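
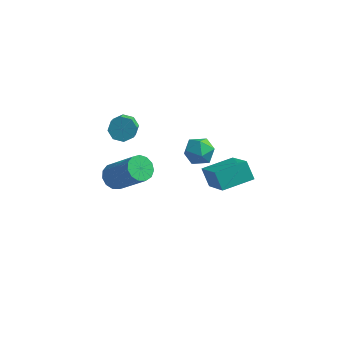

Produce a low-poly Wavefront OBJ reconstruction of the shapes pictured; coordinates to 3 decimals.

v -0.25 3.308 2.24
v 0.217 2.795 2.225
v -0.977 2.665 1.675
v -0.51 2.152 1.66
v -0.807 2.334 2.261
v -0.357 2.731 2.61
v -0.403 2.729 1.29
v 0.047 3.126 1.639
v 0.122 2.436 1.638
v -0.128 2.192 2.237
v -0.632 3.268 1.663
v -0.882 3.024 2.262
v -4.26 3.792 -2.094
v -3.799 4.086 -2.406
v -2.538 3.642 -0.958
v -3 3.348 -0.646
v -3.951 4.331 -2.198
v -2.69 3.887 -0.751
v -4.201 4.404 -1.958
v -2.94 3.96 -0.51
v -4.47 4.283 -1.76
v -3.21 3.84 -0.313
v -4.673 4.007 -1.669
v -3.412 3.563 -0.221
v -4.744 3.662 -1.712
v -3.484 3.218 -0.265
v -4.662 3.358 -1.877
v -3.402 2.914 -0.429
v -4.452 3.192 -2.11
v -3.192 2.748 -0.663
v -4.182 3.217 -2.338
v -2.921 2.773 -0.891
v -3.936 3.424 -2.489
v -2.675 2.98 -1.042
v -3.793 3.748 -2.514
v -2.533 3.304 -1.067
v -0.019 2.947 -0.511
v 0.878 1.662 0.841
v -0.45 3.331 0.14
v 0.447 2.046 1.492
v 1.013 3.834 -0.352
v 1.91 2.549 1
v 0.582 4.218 0.299
v 1.479 2.933 1.651
v -3.659 3.368 1.933
v -3.156 3.26 1.667
v -2.977 2.484 2.32
v -3.481 2.592 2.587
v -3.113 3.55 2
v -2.934 2.774 2.653
v -3.39 3.734 2.294
v -3.211 2.958 2.947
v -3.825 3.703 2.377
v -3.647 2.927 3.03
v -4.163 3.476 2.2
v -3.984 2.7 2.853
v -4.206 3.186 1.867
v -4.027 2.41 2.52
v -3.929 3.002 1.573
v -3.75 2.226 2.226
v -3.493 3.033 1.49
v -3.315 2.257 2.143
f 1 12 6
f 1 6 2
f 1 2 8
f 1 8 11
f 1 11 12
f 2 6 10
f 6 12 5
f 12 11 3
f 11 8 7
f 8 2 9
f 4 10 5
f 4 5 3
f 4 3 7
f 4 7 9
f 4 9 10
f 5 10 6
f 3 5 12
f 7 3 11
f 9 7 8
f 10 9 2
f 14 13 17
f 14 17 15
f 15 17 18
f 15 18 16
f 17 13 19
f 17 19 18
f 18 19 20
f 18 20 16
f 19 13 21
f 19 21 20
f 20 21 22
f 20 22 16
f 21 13 23
f 21 23 22
f 22 23 24
f 22 24 16
f 23 13 25
f 23 25 24
f 24 25 26
f 24 26 16
f 25 13 27
f 25 27 26
f 26 27 28
f 26 28 16
f 27 13 29
f 27 29 28
f 28 29 30
f 28 30 16
f 29 13 31
f 29 31 30
f 30 31 32
f 30 32 16
f 31 13 33
f 31 33 32
f 32 33 34
f 32 34 16
f 33 13 35
f 33 35 34
f 34 35 36
f 34 36 16
f 35 13 14
f 35 14 36
f 36 14 15
f 36 15 16
f 38 40 37
f 41 38 37
f 37 40 39
f 39 41 37
f 38 44 40
f 42 38 41
f 42 44 38
f 40 44 39
f 43 41 39
f 39 44 43
f 43 42 41
f 44 42 43
f 46 45 49
f 46 49 47
f 47 49 50
f 47 50 48
f 49 45 51
f 49 51 50
f 50 51 52
f 50 52 48
f 51 45 53
f 51 53 52
f 52 53 54
f 52 54 48
f 53 45 55
f 53 55 54
f 54 55 56
f 54 56 48
f 55 45 57
f 55 57 56
f 56 57 58
f 56 58 48
f 57 45 59
f 57 59 58
f 58 59 60
f 58 60 48
f 59 45 61
f 59 61 60
f 60 61 62
f 60 62 48
f 61 45 46
f 61 46 62
f 62 46 47
f 62 47 48



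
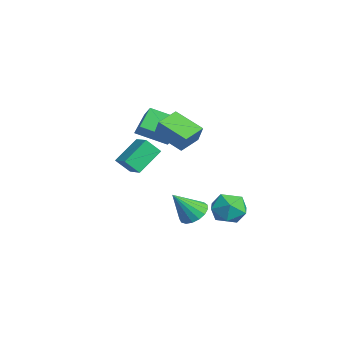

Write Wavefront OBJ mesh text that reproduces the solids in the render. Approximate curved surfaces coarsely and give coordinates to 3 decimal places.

v -0.414 0.355 -4.222
v 0.436 0.8 -3.976
v -0.226 -0.935 -2.538
v 0.106 1.051 -3.747
v -0.343 1.143 -3.626
v -0.808 1.054 -3.642
v -1.183 0.806 -3.791
v -1.382 0.454 -4.039
v -1.359 0.079 -4.328
v -1.119 -0.232 -4.593
v -0.718 -0.409 -4.773
v -0.247 -0.41 -4.827
v 0.185 -0.236 -4.742
v 0.481 0.073 -4.538
v 0.571 0.447 -4.262
v 2.073 2.525 -1.992
v 2.86 1.623 -2.162
v 1.08 1.957 -3.578
v 1.867 1.055 -3.748
v 1.111 1.028 -2.805
v 1.725 1.379 -1.824
v 2.215 2.201 -3.916
v 2.829 2.552 -2.935
v 2.948 1.423 -3.351
v 2.266 0.698 -2.664
v 1.674 2.882 -3.076
v 0.992 2.157 -2.389
v -1.953 -2.747 1.81
v -2.78 -1.981 2.859
v -1.349 -0.952 0.974
v -2.176 -0.185 2.023
v -0.544 -2.715 2.897
v -1.371 -1.948 3.946
v 0.06 -0.919 2.061
v -0.767 -0.153 3.11
v 1.218 -2.287 3.052
v 1.883 -2.182 4.188
v 0.395 -1.141 3.429
v 1.06 -1.036 4.564
v 2.52 -1.064 2.176
v 3.185 -0.959 3.311
v 1.697 0.082 2.552
v 2.362 0.187 3.688
v 1.505 -3.71 0.401
v 1.426 -4.52 1.296
v 0.736 -2.348 1.566
v 0.657 -3.158 2.461
v 2.623 -3.402 0.779
v 2.544 -4.212 1.674
v 1.854 -2.04 1.944
v 1.775 -2.85 2.839
f 2 1 4
f 2 4 3
f 4 1 5
f 4 5 3
f 5 1 6
f 5 6 3
f 6 1 7
f 6 7 3
f 7 1 8
f 7 8 3
f 8 1 9
f 8 9 3
f 9 1 10
f 9 10 3
f 10 1 11
f 10 11 3
f 11 1 12
f 11 12 3
f 12 1 13
f 12 13 3
f 13 1 14
f 13 14 3
f 14 1 15
f 14 15 3
f 15 1 2
f 15 2 3
f 16 27 21
f 16 21 17
f 16 17 23
f 16 23 26
f 16 26 27
f 17 21 25
f 21 27 20
f 27 26 18
f 26 23 22
f 23 17 24
f 19 25 20
f 19 20 18
f 19 18 22
f 19 22 24
f 19 24 25
f 20 25 21
f 18 20 27
f 22 18 26
f 24 22 23
f 25 24 17
f 29 31 28
f 32 29 28
f 28 31 30
f 30 32 28
f 29 35 31
f 33 29 32
f 33 35 29
f 31 35 30
f 34 32 30
f 30 35 34
f 34 33 32
f 35 33 34
f 37 39 36
f 40 37 36
f 36 39 38
f 38 40 36
f 37 43 39
f 41 37 40
f 41 43 37
f 39 43 38
f 42 40 38
f 38 43 42
f 42 41 40
f 43 41 42
f 45 47 44
f 48 45 44
f 44 47 46
f 46 48 44
f 45 51 47
f 49 45 48
f 49 51 45
f 47 51 46
f 50 48 46
f 46 51 50
f 50 49 48
f 51 49 50



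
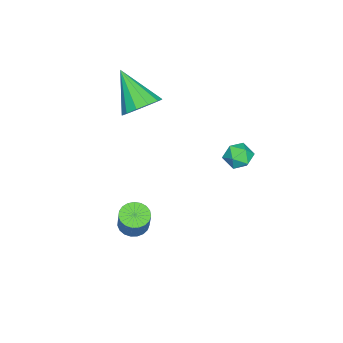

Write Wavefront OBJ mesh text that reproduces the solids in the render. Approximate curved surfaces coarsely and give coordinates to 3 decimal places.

v -0.817 -2.368 1.313
v -0.099 -2.3 1.782
v -1.563 -3.552 2.627
v -0.395 -1.946 1.932
v -0.824 -1.727 1.886
v -1.252 -1.711 1.658
v -1.541 -1.904 1.32
v -1.6 -2.244 0.98
v -1.41 -2.623 0.746
v -1.033 -2.922 0.691
v -0.586 -3.044 0.834
v -0.213 -2.952 1.129
v -0.031 -2.675 1.483
v 1.079 2.447 1.819
v 1.544 2.107 1.561
v 0.456 2.173 1.059
v 0.921 1.833 0.801
v 0.659 1.648 1.344
v 1.044 1.818 1.814
v 0.956 2.462 0.806
v 1.341 2.632 1.276
v 1.468 2.117 0.935
v 1.284 1.613 1.268
v 0.716 2.667 1.352
v 0.532 2.163 1.685
v 1.783 -1.714 -3.389
v 2.217 -1.382 -3.659
v 2.672 -1.133 -2.621
v 2.237 -1.466 -2.351
v 2.035 -1.209 -3.62
v 2.49 -0.961 -2.582
v 1.81 -1.124 -3.542
v 2.264 -0.876 -2.504
v 1.579 -1.141 -3.437
v 2.034 -0.893 -2.399
v 1.384 -1.257 -3.324
v 1.838 -1.009 -2.286
v 1.258 -1.452 -3.222
v 1.712 -1.204 -2.184
v 1.222 -1.692 -3.149
v 1.677 -1.444 -2.111
v 1.284 -1.936 -3.117
v 1.738 -1.688 -2.079
v 1.432 -2.142 -3.133
v 1.886 -1.894 -2.095
v 1.64 -2.274 -3.193
v 2.094 -2.025 -2.155
v 1.873 -2.309 -3.286
v 2.327 -2.06 -2.248
v 2.091 -2.241 -3.398
v 2.545 -1.992 -2.36
v 2.255 -2.082 -3.508
v 2.709 -1.833 -2.47
v 2.338 -1.859 -3.597
v 2.792 -1.611 -2.559
v 2.324 -1.612 -3.651
v 2.779 -1.363 -2.612
f 2 1 4
f 2 4 3
f 4 1 5
f 4 5 3
f 5 1 6
f 5 6 3
f 6 1 7
f 6 7 3
f 7 1 8
f 7 8 3
f 8 1 9
f 8 9 3
f 9 1 10
f 9 10 3
f 10 1 11
f 10 11 3
f 11 1 12
f 11 12 3
f 12 1 13
f 12 13 3
f 13 1 2
f 13 2 3
f 14 25 19
f 14 19 15
f 14 15 21
f 14 21 24
f 14 24 25
f 15 19 23
f 19 25 18
f 25 24 16
f 24 21 20
f 21 15 22
f 17 23 18
f 17 18 16
f 17 16 20
f 17 20 22
f 17 22 23
f 18 23 19
f 16 18 25
f 20 16 24
f 22 20 21
f 23 22 15
f 27 26 30
f 27 30 28
f 28 30 31
f 28 31 29
f 30 26 32
f 30 32 31
f 31 32 33
f 31 33 29
f 32 26 34
f 32 34 33
f 33 34 35
f 33 35 29
f 34 26 36
f 34 36 35
f 35 36 37
f 35 37 29
f 36 26 38
f 36 38 37
f 37 38 39
f 37 39 29
f 38 26 40
f 38 40 39
f 39 40 41
f 39 41 29
f 40 26 42
f 40 42 41
f 41 42 43
f 41 43 29
f 42 26 44
f 42 44 43
f 43 44 45
f 43 45 29
f 44 26 46
f 44 46 45
f 45 46 47
f 45 47 29
f 46 26 48
f 46 48 47
f 47 48 49
f 47 49 29
f 48 26 50
f 48 50 49
f 49 50 51
f 49 51 29
f 50 26 52
f 50 52 51
f 51 52 53
f 51 53 29
f 52 26 54
f 52 54 53
f 53 54 55
f 53 55 29
f 54 26 56
f 54 56 55
f 55 56 57
f 55 57 29
f 56 26 27
f 56 27 57
f 57 27 28
f 57 28 29



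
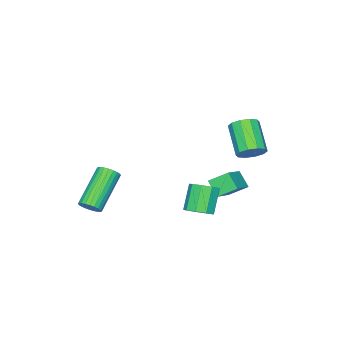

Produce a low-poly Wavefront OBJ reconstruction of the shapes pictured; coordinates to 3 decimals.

v 1.971 0.749 -2.41
v 2.484 0.973 -2.006
v 1.702 0.674 -0.847
v 1.189 0.451 -1.25
v 2.193 1.33 -2.11
v 1.411 1.031 -0.951
v 1.799 1.415 -2.354
v 1.016 1.116 -1.195
v 1.485 1.189 -2.625
v 0.702 0.89 -1.465
v 1.398 0.757 -2.794
v 0.616 0.458 -1.635
v 1.58 0.322 -2.784
v 0.798 0.023 -1.625
v 1.945 0.086 -2.598
v 1.162 -0.213 -1.439
v 2.322 0.161 -2.325
v 1.54 -0.138 -1.165
v 2.535 0.511 -2.091
v 1.753 0.213 -0.931
v -0.78 -0.254 -2.052
v -1.281 0.474 -1.485
v -0.607 0.397 -2.736
v -1.108 1.125 -2.169
v 0.528 0.115 -1.371
v 0.027 0.843 -0.804
v 0.701 0.766 -2.055
v 0.2 1.494 -1.488
v -0.711 1.555 0.379
v -0.086 1.359 0.652
v -0.903 0.288 1.754
v -1.529 0.485 1.481
v -0.231 1.705 0.881
v -1.049 0.634 1.982
v -0.56 1.993 0.917
v -1.377 0.923 2.019
v -0.946 2.114 0.748
v -1.764 1.044 1.85
v -1.243 2.022 0.439
v -2.06 0.951 1.54
v -1.337 1.752 0.106
v -2.154 0.681 1.208
v -1.191 1.406 -0.122
v -2.009 0.335 0.979
v -0.863 1.117 -0.159
v -1.68 0.047 0.943
v -0.476 0.996 0.01
v -1.294 -0.074 1.112
v -0.18 1.089 0.32
v -0.997 0.018 1.421
v 4.827 -3.03 -2.221
v 5.189 -3.195 -1.827
v 3.534 -3.516 -0.445
v 3.173 -3.35 -0.839
v 5.179 -2.981 -1.788
v 3.525 -3.301 -0.406
v 5.116 -2.773 -1.816
v 3.462 -3.094 -0.433
v 5.009 -2.605 -1.905
v 3.354 -2.926 -0.522
v 4.874 -2.501 -2.042
v 3.22 -2.822 -0.66
v 4.733 -2.478 -2.207
v 3.078 -2.799 -0.824
v 4.605 -2.539 -2.373
v 2.95 -2.859 -0.991
v 4.511 -2.674 -2.517
v 2.857 -2.995 -1.134
v 4.466 -2.864 -2.615
v 2.811 -3.185 -1.233
v 4.475 -3.079 -2.654
v 2.821 -3.399 -1.272
v 4.538 -3.286 -2.627
v 2.884 -3.607 -1.244
v 4.646 -3.454 -2.538
v 2.991 -3.775 -1.155
v 4.78 -3.558 -2.4
v 3.126 -3.879 -1.018
v 4.922 -3.581 -2.236
v 3.267 -3.902 -0.853
v 5.05 -3.521 -2.069
v 3.395 -3.841 -0.687
v 5.143 -3.385 -1.926
v 3.489 -3.706 -0.543
f 2 1 5
f 2 5 3
f 3 5 6
f 3 6 4
f 5 1 7
f 5 7 6
f 6 7 8
f 6 8 4
f 7 1 9
f 7 9 8
f 8 9 10
f 8 10 4
f 9 1 11
f 9 11 10
f 10 11 12
f 10 12 4
f 11 1 13
f 11 13 12
f 12 13 14
f 12 14 4
f 13 1 15
f 13 15 14
f 14 15 16
f 14 16 4
f 15 1 17
f 15 17 16
f 16 17 18
f 16 18 4
f 17 1 19
f 17 19 18
f 18 19 20
f 18 20 4
f 19 1 2
f 19 2 20
f 20 2 3
f 20 3 4
f 22 24 21
f 25 22 21
f 21 24 23
f 23 25 21
f 22 28 24
f 26 22 25
f 26 28 22
f 24 28 23
f 27 25 23
f 23 28 27
f 27 26 25
f 28 26 27
f 30 29 33
f 30 33 31
f 31 33 34
f 31 34 32
f 33 29 35
f 33 35 34
f 34 35 36
f 34 36 32
f 35 29 37
f 35 37 36
f 36 37 38
f 36 38 32
f 37 29 39
f 37 39 38
f 38 39 40
f 38 40 32
f 39 29 41
f 39 41 40
f 40 41 42
f 40 42 32
f 41 29 43
f 41 43 42
f 42 43 44
f 42 44 32
f 43 29 45
f 43 45 44
f 44 45 46
f 44 46 32
f 45 29 47
f 45 47 46
f 46 47 48
f 46 48 32
f 47 29 49
f 47 49 48
f 48 49 50
f 48 50 32
f 49 29 30
f 49 30 50
f 50 30 31
f 50 31 32
f 52 51 55
f 52 55 53
f 53 55 56
f 53 56 54
f 55 51 57
f 55 57 56
f 56 57 58
f 56 58 54
f 57 51 59
f 57 59 58
f 58 59 60
f 58 60 54
f 59 51 61
f 59 61 60
f 60 61 62
f 60 62 54
f 61 51 63
f 61 63 62
f 62 63 64
f 62 64 54
f 63 51 65
f 63 65 64
f 64 65 66
f 64 66 54
f 65 51 67
f 65 67 66
f 66 67 68
f 66 68 54
f 67 51 69
f 67 69 68
f 68 69 70
f 68 70 54
f 69 51 71
f 69 71 70
f 70 71 72
f 70 72 54
f 71 51 73
f 71 73 72
f 72 73 74
f 72 74 54
f 73 51 75
f 73 75 74
f 74 75 76
f 74 76 54
f 75 51 77
f 75 77 76
f 76 77 78
f 76 78 54
f 77 51 79
f 77 79 78
f 78 79 80
f 78 80 54
f 79 51 81
f 79 81 80
f 80 81 82
f 80 82 54
f 81 51 83
f 81 83 82
f 82 83 84
f 82 84 54
f 83 51 52
f 83 52 84
f 84 52 53
f 84 53 54



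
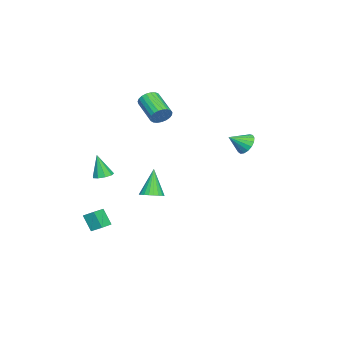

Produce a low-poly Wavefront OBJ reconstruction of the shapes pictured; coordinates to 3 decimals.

v 0.723 -1.262 -2.541
v 1.363 -1.526 -2.252
v -0.103 -1.358 -0.799
v 1.4 -1.238 -2.219
v 1.334 -0.953 -2.234
v 1.175 -0.716 -2.297
v 0.947 -0.561 -2.396
v 0.685 -0.513 -2.517
v 0.429 -0.579 -2.642
v 0.218 -0.749 -2.752
v 0.083 -0.997 -2.83
v 0.046 -1.286 -2.863
v 0.112 -1.57 -2.848
v 0.271 -1.808 -2.785
v 0.498 -1.963 -2.686
v 0.76 -2.011 -2.564
v 1.017 -1.945 -2.439
v 1.228 -1.774 -2.33
v 1.201 4.363 2.434
v 1.572 4.902 2.821
v 1.759 3.497 3.106
v 1.266 4.853 3.012
v 0.945 4.691 3.07
v 0.683 4.455 2.983
v 0.54 4.197 2.77
v 0.547 3.978 2.48
v 0.705 3.846 2.18
v 0.976 3.833 1.938
v 1.299 3.942 1.809
v 1.599 4.147 1.824
v 1.808 4.401 1.979
v 1.878 4.647 2.238
v 1.792 4.828 2.542
v -1.697 -1.347 2.839
v -1.287 -1.402 3.416
v -2.532 -2.507 4.198
v -2.943 -2.453 3.621
v -1.454 -1.167 3.481
v -2.699 -2.273 4.263
v -1.663 -0.964 3.435
v -2.908 -2.069 4.218
v -1.878 -0.827 3.287
v -3.123 -1.932 4.069
v -2.061 -0.78 3.06
v -3.307 -1.885 3.843
v -2.182 -0.831 2.796
v -3.428 -1.936 3.578
v -2.219 -0.971 2.539
v -3.465 -2.076 3.321
v -2.166 -1.177 2.334
v -3.412 -2.282 3.116
v -2.031 -1.412 2.216
v -3.277 -2.517 2.998
v -1.839 -1.635 2.206
v -3.085 -2.741 2.988
v -1.622 -1.809 2.305
v -2.868 -2.915 3.087
v -1.419 -1.904 2.497
v -2.664 -3.009 3.279
v -1.263 -1.902 2.747
v -2.509 -3.007 3.53
v -1.182 -1.804 3.014
v -2.428 -2.909 3.796
v -1.191 -1.627 3.25
v -2.436 -2.732 4.033
v 2.008 -4.439 -3.742
v 2.14 -3.745 -3.307
v 2.34 -3.861 -4.764
v 2.472 -3.167 -4.328
v 2.948 -4.713 -3.592
v 3.08 -4.019 -3.156
v 3.28 -4.135 -4.613
v 3.412 -3.441 -4.178
v 3.565 -3.276 0.097
v 4.173 -3.388 0.136
v 3.395 -3.684 1.583
v 4.093 -2.984 0.238
v 3.766 -2.716 0.274
v 3.344 -2.711 0.228
v 3.026 -2.969 0.12
v 2.959 -3.371 0.002
v 3.176 -3.728 -0.072
v 3.574 -3.873 -0.066
v 3.968 -3.739 0.016
f 2 1 4
f 2 4 3
f 4 1 5
f 4 5 3
f 5 1 6
f 5 6 3
f 6 1 7
f 6 7 3
f 7 1 8
f 7 8 3
f 8 1 9
f 8 9 3
f 9 1 10
f 9 10 3
f 10 1 11
f 10 11 3
f 11 1 12
f 11 12 3
f 12 1 13
f 12 13 3
f 13 1 14
f 13 14 3
f 14 1 15
f 14 15 3
f 15 1 16
f 15 16 3
f 16 1 17
f 16 17 3
f 17 1 18
f 17 18 3
f 18 1 2
f 18 2 3
f 20 19 22
f 20 22 21
f 22 19 23
f 22 23 21
f 23 19 24
f 23 24 21
f 24 19 25
f 24 25 21
f 25 19 26
f 25 26 21
f 26 19 27
f 26 27 21
f 27 19 28
f 27 28 21
f 28 19 29
f 28 29 21
f 29 19 30
f 29 30 21
f 30 19 31
f 30 31 21
f 31 19 32
f 31 32 21
f 32 19 33
f 32 33 21
f 33 19 20
f 33 20 21
f 35 34 38
f 35 38 36
f 36 38 39
f 36 39 37
f 38 34 40
f 38 40 39
f 39 40 41
f 39 41 37
f 40 34 42
f 40 42 41
f 41 42 43
f 41 43 37
f 42 34 44
f 42 44 43
f 43 44 45
f 43 45 37
f 44 34 46
f 44 46 45
f 45 46 47
f 45 47 37
f 46 34 48
f 46 48 47
f 47 48 49
f 47 49 37
f 48 34 50
f 48 50 49
f 49 50 51
f 49 51 37
f 50 34 52
f 50 52 51
f 51 52 53
f 51 53 37
f 52 34 54
f 52 54 53
f 53 54 55
f 53 55 37
f 54 34 56
f 54 56 55
f 55 56 57
f 55 57 37
f 56 34 58
f 56 58 57
f 57 58 59
f 57 59 37
f 58 34 60
f 58 60 59
f 59 60 61
f 59 61 37
f 60 34 62
f 60 62 61
f 61 62 63
f 61 63 37
f 62 34 64
f 62 64 63
f 63 64 65
f 63 65 37
f 64 34 35
f 64 35 65
f 65 35 36
f 65 36 37
f 67 69 66
f 70 67 66
f 66 69 68
f 68 70 66
f 67 73 69
f 71 67 70
f 71 73 67
f 69 73 68
f 72 70 68
f 68 73 72
f 72 71 70
f 73 71 72
f 75 74 77
f 75 77 76
f 77 74 78
f 77 78 76
f 78 74 79
f 78 79 76
f 79 74 80
f 79 80 76
f 80 74 81
f 80 81 76
f 81 74 82
f 81 82 76
f 82 74 83
f 82 83 76
f 83 74 84
f 83 84 76
f 84 74 75
f 84 75 76



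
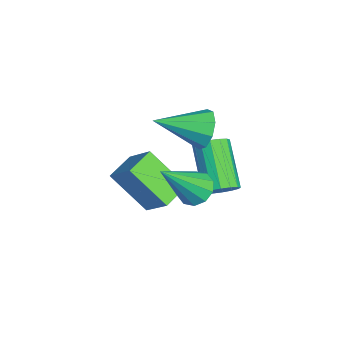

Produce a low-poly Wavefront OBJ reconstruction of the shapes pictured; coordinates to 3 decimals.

v 2.367 1.55 -2.369
v 2.668 1.171 -2.773
v 3.053 0.45 -0.831
v 2.91 1.459 -2.675
v 2.946 1.782 -2.46
v 2.76 2.016 -2.21
v 2.425 2.072 -2.021
v 2.067 1.928 -1.964
v 1.824 1.64 -2.062
v 1.789 1.317 -2.277
v 1.975 1.083 -2.527
v 2.31 1.027 -2.716
v 1.442 2.454 -3.396
v 1.815 2.377 -2.958
v 0.451 2.209 -1.826
v 0.078 2.286 -2.264
v 1.768 2.673 -2.97
v 0.405 2.506 -1.838
v 1.635 2.911 -3.096
v 0.271 2.743 -1.964
v 1.45 3.026 -3.302
v 0.086 2.858 -2.17
v 1.262 2.988 -3.533
v -0.101 2.82 -2.401
v 1.123 2.807 -3.728
v -0.241 2.639 -2.596
v 1.069 2.531 -3.834
v -0.295 2.363 -2.702
v 1.115 2.234 -3.822
v -0.248 2.067 -2.69
v 1.249 1.997 -3.696
v -0.115 1.829 -2.564
v 1.434 1.882 -3.49
v 0.07 1.714 -2.358
v 1.621 1.92 -3.259
v 0.258 1.752 -2.127
v 1.761 2.101 -3.064
v 0.397 1.933 -1.932
v 1.308 1.943 -0.552
v 1.657 2.203 0.034
v 1.412 0.397 0.072
v 1.164 2.202 0.115
v 0.739 2.08 -0.117
v 0.58 1.894 -0.552
v 0.761 1.73 -0.987
v 1.199 1.666 -1.219
v 1.687 1.731 -1.139
v 1.998 1.895 -0.784
v 1.986 2.082 -0.321
v -0.108 0.93 -4.692
v -0.736 -0.13 -3.463
v 0.614 1.49 -3.839
v -0.014 0.431 -2.611
v 0.654 0.249 -4.889
v 0.026 -0.81 -3.661
v 1.376 0.81 -4.037
v 0.748 -0.25 -2.808
f 2 1 4
f 2 4 3
f 4 1 5
f 4 5 3
f 5 1 6
f 5 6 3
f 6 1 7
f 6 7 3
f 7 1 8
f 7 8 3
f 8 1 9
f 8 9 3
f 9 1 10
f 9 10 3
f 10 1 11
f 10 11 3
f 11 1 12
f 11 12 3
f 12 1 2
f 12 2 3
f 14 13 17
f 14 17 15
f 15 17 18
f 15 18 16
f 17 13 19
f 17 19 18
f 18 19 20
f 18 20 16
f 19 13 21
f 19 21 20
f 20 21 22
f 20 22 16
f 21 13 23
f 21 23 22
f 22 23 24
f 22 24 16
f 23 13 25
f 23 25 24
f 24 25 26
f 24 26 16
f 25 13 27
f 25 27 26
f 26 27 28
f 26 28 16
f 27 13 29
f 27 29 28
f 28 29 30
f 28 30 16
f 29 13 31
f 29 31 30
f 30 31 32
f 30 32 16
f 31 13 33
f 31 33 32
f 32 33 34
f 32 34 16
f 33 13 35
f 33 35 34
f 34 35 36
f 34 36 16
f 35 13 37
f 35 37 36
f 36 37 38
f 36 38 16
f 37 13 14
f 37 14 38
f 38 14 15
f 38 15 16
f 40 39 42
f 40 42 41
f 42 39 43
f 42 43 41
f 43 39 44
f 43 44 41
f 44 39 45
f 44 45 41
f 45 39 46
f 45 46 41
f 46 39 47
f 46 47 41
f 47 39 48
f 47 48 41
f 48 39 49
f 48 49 41
f 49 39 40
f 49 40 41
f 51 53 50
f 54 51 50
f 50 53 52
f 52 54 50
f 51 57 53
f 55 51 54
f 55 57 51
f 53 57 52
f 56 54 52
f 52 57 56
f 56 55 54
f 57 55 56



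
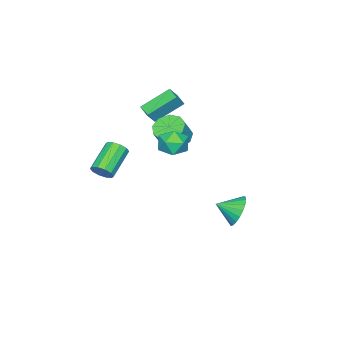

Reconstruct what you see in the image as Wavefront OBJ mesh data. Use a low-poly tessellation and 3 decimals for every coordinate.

v -3.023 -1.874 0.883
v -2.209 -1.773 0.346
v -1.423 -1.765 1.541
v -2.237 -1.866 2.077
v -2.455 -1.17 0.505
v -1.669 -1.162 1.699
v -2.967 -0.896 0.84
v -2.181 -0.889 2.034
v -3.505 -1.08 1.195
v -2.719 -1.072 2.389
v -3.818 -1.635 1.404
v -3.032 -1.627 2.599
v -3.758 -2.302 1.369
v -2.972 -2.294 2.564
v -3.355 -2.768 1.107
v -2.569 -2.761 2.301
v -2.796 -2.816 0.74
v -2.01 -2.809 1.934
v -2.343 -2.423 0.439
v -1.557 -2.416 1.634
v 3.658 -2.053 1.413
v 3.915 -1.649 1.924
v 2.24 -1.864 2.938
v 1.982 -2.267 2.427
v 3.711 -1.393 1.641
v 2.036 -1.607 2.655
v 3.487 -1.389 1.271
v 1.811 -1.603 2.285
v 3.328 -1.638 0.956
v 1.652 -1.853 1.969
v 3.295 -2.046 0.815
v 1.619 -2.26 1.828
v 3.4 -2.456 0.902
v 1.725 -2.671 1.916
v 3.604 -2.713 1.185
v 1.929 -2.927 2.199
v 3.829 -2.717 1.555
v 2.153 -2.931 2.569
v 3.988 -2.467 1.871
v 2.312 -2.682 2.884
v 4.021 -2.06 2.012
v 2.345 -2.274 3.025
v -1.232 3.467 -2.263
v -0.544 3.476 -3.082
v -0.568 2.453 -1.717
v -0.35 3.757 -2.796
v -0.309 3.987 -2.418
v -0.428 4.128 -2.013
v -0.686 4.154 -1.651
v -1.038 4.062 -1.395
v -1.423 3.867 -1.289
v -1.776 3.602 -1.352
v -2.034 3.315 -1.572
v -2.154 3.054 -1.912
v -2.114 2.864 -2.312
v -1.922 2.779 -2.704
v -1.61 2.812 -3.02
v -1.233 2.959 -3.205
v -0.856 3.194 -3.227
v 0.556 1.097 3.251
v 1.03 0.761 2.452
v -0.35 -0.221 3.268
v 0.124 -0.557 2.469
v 0.596 -0.5 3.335
v 1.156 0.315 3.325
v -0.476 0.225 2.395
v 0.084 1.04 2.385
v 0.393 0.222 1.923
v 1.055 -0.226 2.504
v -0.375 0.766 3.216
v 0.287 0.318 3.797
v -5.186 -3.316 2.74
v -4.58 -3.436 3.526
v -4.744 -2.529 2.518
v -4.137 -2.649 3.304
v -3.843 -4.411 1.536
v -3.236 -4.531 2.322
v -3.4 -3.624 1.314
v -2.794 -3.744 2.1
f 2 1 5
f 2 5 3
f 3 5 6
f 3 6 4
f 5 1 7
f 5 7 6
f 6 7 8
f 6 8 4
f 7 1 9
f 7 9 8
f 8 9 10
f 8 10 4
f 9 1 11
f 9 11 10
f 10 11 12
f 10 12 4
f 11 1 13
f 11 13 12
f 12 13 14
f 12 14 4
f 13 1 15
f 13 15 14
f 14 15 16
f 14 16 4
f 15 1 17
f 15 17 16
f 16 17 18
f 16 18 4
f 17 1 19
f 17 19 18
f 18 19 20
f 18 20 4
f 19 1 2
f 19 2 20
f 20 2 3
f 20 3 4
f 22 21 25
f 22 25 23
f 23 25 26
f 23 26 24
f 25 21 27
f 25 27 26
f 26 27 28
f 26 28 24
f 27 21 29
f 27 29 28
f 28 29 30
f 28 30 24
f 29 21 31
f 29 31 30
f 30 31 32
f 30 32 24
f 31 21 33
f 31 33 32
f 32 33 34
f 32 34 24
f 33 21 35
f 33 35 34
f 34 35 36
f 34 36 24
f 35 21 37
f 35 37 36
f 36 37 38
f 36 38 24
f 37 21 39
f 37 39 38
f 38 39 40
f 38 40 24
f 39 21 41
f 39 41 40
f 40 41 42
f 40 42 24
f 41 21 22
f 41 22 42
f 42 22 23
f 42 23 24
f 44 43 46
f 44 46 45
f 46 43 47
f 46 47 45
f 47 43 48
f 47 48 45
f 48 43 49
f 48 49 45
f 49 43 50
f 49 50 45
f 50 43 51
f 50 51 45
f 51 43 52
f 51 52 45
f 52 43 53
f 52 53 45
f 53 43 54
f 53 54 45
f 54 43 55
f 54 55 45
f 55 43 56
f 55 56 45
f 56 43 57
f 56 57 45
f 57 43 58
f 57 58 45
f 58 43 59
f 58 59 45
f 59 43 44
f 59 44 45
f 60 71 65
f 60 65 61
f 60 61 67
f 60 67 70
f 60 70 71
f 61 65 69
f 65 71 64
f 71 70 62
f 70 67 66
f 67 61 68
f 63 69 64
f 63 64 62
f 63 62 66
f 63 66 68
f 63 68 69
f 64 69 65
f 62 64 71
f 66 62 70
f 68 66 67
f 69 68 61
f 73 75 72
f 76 73 72
f 72 75 74
f 74 76 72
f 73 79 75
f 77 73 76
f 77 79 73
f 75 79 74
f 78 76 74
f 74 79 78
f 78 77 76
f 79 77 78



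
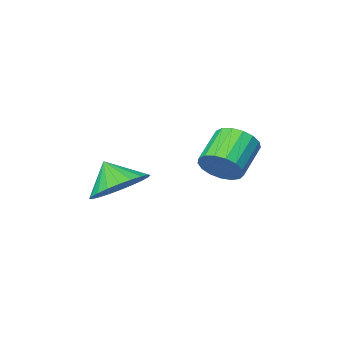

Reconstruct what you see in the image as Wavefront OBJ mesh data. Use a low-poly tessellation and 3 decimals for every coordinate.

v -0.796 -2.428 -0.194
v 0.239 -2.355 -0.36
v -0.604 -3.132 0.694
v 0.177 -2.044 -0.1
v -0.032 -1.792 0.145
v -0.358 -1.636 0.339
v -0.751 -1.601 0.451
v -1.15 -1.692 0.465
v -1.495 -1.894 0.379
v -1.734 -2.178 0.205
v -1.83 -2.5 -0.029
v -1.769 -2.811 -0.289
v -1.559 -3.064 -0.534
v -1.233 -3.22 -0.728
v -0.841 -3.255 -0.84
v -0.442 -3.164 -0.854
v -0.096 -2.961 -0.768
v 0.143 -2.677 -0.594
v -3.38 -0.71 0.723
v -2.886 -0.83 1.301
v -3.906 -1.49 2.036
v -4.4 -1.37 1.457
v -3.039 -0.504 1.382
v -4.059 -1.164 2.116
v -3.269 -0.226 1.311
v -4.29 -0.886 2.046
v -3.526 -0.058 1.106
v -4.546 -0.718 1.84
v -3.748 -0.04 0.813
v -4.769 -0.7 1.547
v -3.887 -0.175 0.499
v -4.907 -0.835 1.234
v -3.909 -0.433 0.237
v -4.929 -1.093 0.971
v -3.81 -0.754 0.086
v -4.83 -1.414 0.82
v -3.612 -1.066 0.08
v -4.633 -1.725 0.815
v -3.361 -1.295 0.223
v -4.382 -1.955 0.957
v -3.115 -1.391 0.479
v -4.135 -2.051 1.214
v -2.929 -1.331 0.792
v -3.95 -1.99 1.526
v -2.846 -1.128 1.088
v -3.867 -1.788 1.823
f 2 1 4
f 2 4 3
f 4 1 5
f 4 5 3
f 5 1 6
f 5 6 3
f 6 1 7
f 6 7 3
f 7 1 8
f 7 8 3
f 8 1 9
f 8 9 3
f 9 1 10
f 9 10 3
f 10 1 11
f 10 11 3
f 11 1 12
f 11 12 3
f 12 1 13
f 12 13 3
f 13 1 14
f 13 14 3
f 14 1 15
f 14 15 3
f 15 1 16
f 15 16 3
f 16 1 17
f 16 17 3
f 17 1 18
f 17 18 3
f 18 1 2
f 18 2 3
f 20 19 23
f 20 23 21
f 21 23 24
f 21 24 22
f 23 19 25
f 23 25 24
f 24 25 26
f 24 26 22
f 25 19 27
f 25 27 26
f 26 27 28
f 26 28 22
f 27 19 29
f 27 29 28
f 28 29 30
f 28 30 22
f 29 19 31
f 29 31 30
f 30 31 32
f 30 32 22
f 31 19 33
f 31 33 32
f 32 33 34
f 32 34 22
f 33 19 35
f 33 35 34
f 34 35 36
f 34 36 22
f 35 19 37
f 35 37 36
f 36 37 38
f 36 38 22
f 37 19 39
f 37 39 38
f 38 39 40
f 38 40 22
f 39 19 41
f 39 41 40
f 40 41 42
f 40 42 22
f 41 19 43
f 41 43 42
f 42 43 44
f 42 44 22
f 43 19 45
f 43 45 44
f 44 45 46
f 44 46 22
f 45 19 20
f 45 20 46
f 46 20 21
f 46 21 22



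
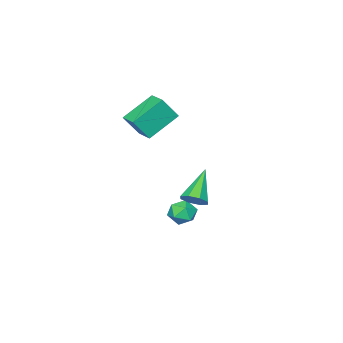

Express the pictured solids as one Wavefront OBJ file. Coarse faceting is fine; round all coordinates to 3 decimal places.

v 1.749 -0.418 2.731
v 2.307 -0.773 3.708
v 2.036 0.473 2.89
v 2.595 0.118 3.867
v 3.105 -0.698 1.853
v 3.664 -1.053 2.83
v 3.393 0.193 2.012
v 3.951 -0.162 2.989
v 3.475 2.757 -0.458
v 3.87 2.825 -0.012
v 2.325 2.243 0.638
v 3.626 3.206 -0.089
v 3.293 3.324 -0.383
v 3.067 3.11 -0.721
v 3.08 2.689 -0.905
v 3.324 2.308 -0.827
v 3.657 2.19 -0.533
v 3.883 2.404 -0.195
v 1.889 1.001 -2.285
v 2.18 1.436 -2.708
v 2.84 0.864 -1.772
v 3.131 1.299 -2.195
v 2.681 1.517 -1.744
v 2.093 1.602 -2.061
v 2.927 0.698 -2.419
v 2.339 0.783 -2.736
v 2.821 1.249 -2.79
v 2.669 1.755 -2.373
v 2.351 0.545 -2.107
v 2.199 1.051 -1.69
f 2 4 1
f 5 2 1
f 1 4 3
f 3 5 1
f 2 8 4
f 6 2 5
f 6 8 2
f 4 8 3
f 7 5 3
f 3 8 7
f 7 6 5
f 8 6 7
f 10 9 12
f 10 12 11
f 12 9 13
f 12 13 11
f 13 9 14
f 13 14 11
f 14 9 15
f 14 15 11
f 15 9 16
f 15 16 11
f 16 9 17
f 16 17 11
f 17 9 18
f 17 18 11
f 18 9 10
f 18 10 11
f 19 30 24
f 19 24 20
f 19 20 26
f 19 26 29
f 19 29 30
f 20 24 28
f 24 30 23
f 30 29 21
f 29 26 25
f 26 20 27
f 22 28 23
f 22 23 21
f 22 21 25
f 22 25 27
f 22 27 28
f 23 28 24
f 21 23 30
f 25 21 29
f 27 25 26
f 28 27 20



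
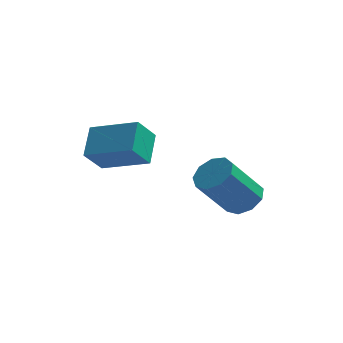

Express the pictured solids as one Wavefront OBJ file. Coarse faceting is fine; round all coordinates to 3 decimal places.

v 0.124 -0.145 2.595
v 0.085 0.957 3.338
v -1.603 0.212 1.974
v -1.643 1.314 2.717
v 0.583 0.486 1.683
v 0.543 1.588 2.426
v -1.145 0.843 1.062
v -1.184 1.945 1.805
v 3.332 3.082 -1.198
v 4.021 2.709 -0.958
v 3.057 1.945 0.619
v 2.368 2.318 0.378
v 3.99 3.22 -0.729
v 3.026 2.456 0.848
v 3.651 3.667 -0.72
v 2.687 2.903 0.857
v 3.162 3.84 -0.935
v 2.198 3.076 0.642
v 2.753 3.658 -1.273
v 1.789 2.894 0.304
v 2.615 3.207 -1.576
v 1.651 2.443 0.001
v 2.812 2.697 -1.703
v 1.848 1.933 -0.126
v 3.253 2.368 -1.593
v 2.289 1.604 -0.016
v 3.73 2.372 -1.299
v 2.766 1.608 0.278
f 2 4 1
f 5 2 1
f 1 4 3
f 3 5 1
f 2 8 4
f 6 2 5
f 6 8 2
f 4 8 3
f 7 5 3
f 3 8 7
f 7 6 5
f 8 6 7
f 10 9 13
f 10 13 11
f 11 13 14
f 11 14 12
f 13 9 15
f 13 15 14
f 14 15 16
f 14 16 12
f 15 9 17
f 15 17 16
f 16 17 18
f 16 18 12
f 17 9 19
f 17 19 18
f 18 19 20
f 18 20 12
f 19 9 21
f 19 21 20
f 20 21 22
f 20 22 12
f 21 9 23
f 21 23 22
f 22 23 24
f 22 24 12
f 23 9 25
f 23 25 24
f 24 25 26
f 24 26 12
f 25 9 27
f 25 27 26
f 26 27 28
f 26 28 12
f 27 9 10
f 27 10 28
f 28 10 11
f 28 11 12



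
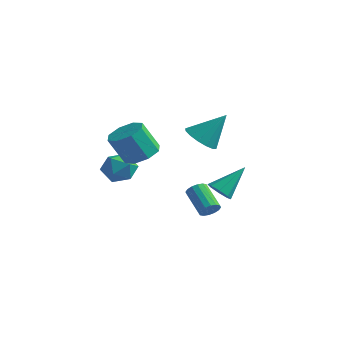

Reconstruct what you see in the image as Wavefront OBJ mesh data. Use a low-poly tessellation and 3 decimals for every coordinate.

v 0.792 0.969 2.897
v 1.235 1.628 2.258
v 1.708 1.891 4.483
v 0.777 1.854 2.391
v 0.323 1.844 2.66
v -0.005 1.598 2.993
v -0.121 1.185 3.3
v 0.009 0.713 3.499
v 0.348 0.31 3.537
v 0.806 0.084 3.404
v 1.26 0.095 3.135
v 1.589 0.34 2.802
v 1.704 0.754 2.495
v 1.575 1.225 2.296
v -0.312 -2.331 2.621
v 0.611 -2.176 3.028
v 0.014 -2.773 4.607
v -0.908 -2.929 4.199
v 0.147 -1.551 3.09
v -0.45 -2.148 4.668
v -0.585 -1.383 2.877
v -1.181 -1.98 4.455
v -1.157 -1.77 2.513
v -1.753 -2.367 4.092
v -1.234 -2.487 2.213
v -1.831 -3.084 3.792
v -0.77 -3.112 2.152
v -1.367 -3.709 3.73
v -0.039 -3.28 2.365
v -0.635 -3.877 3.943
v 0.533 -2.893 2.728
v -0.063 -3.49 4.307
v -1.884 -1.771 1.498
v -1.425 -2.138 0.664
v -1.615 -3.202 2.276
v -1.156 -3.569 1.442
v -0.712 -2.828 1.984
v -0.878 -1.943 1.503
v -2.162 -3.397 1.437
v -2.328 -2.512 0.956
v -1.597 -3.143 0.627
v -0.701 -2.791 0.964
v -2.339 -2.549 1.976
v -1.443 -2.197 2.313
v 0.739 1.851 -2.53
v 1.136 2.176 -2.181
v -0.183 2.755 -1.222
v -0.579 2.429 -1.57
v 1.051 2.375 -2.418
v -0.268 2.954 -1.459
v 0.882 2.434 -2.685
v -0.436 3.012 -1.726
v 0.675 2.336 -2.91
v -0.643 2.915 -1.951
v 0.486 2.108 -3.033
v -0.832 2.687 -2.074
v 0.364 1.812 -3.022
v -0.954 2.391 -2.062
v 0.343 1.525 -2.878
v -0.976 2.104 -1.919
v 0.428 1.326 -2.641
v -0.891 1.905 -1.682
v 0.596 1.268 -2.374
v -0.722 1.846 -1.415
v 0.803 1.365 -2.149
v -0.515 1.944 -1.19
v 0.992 1.593 -2.026
v -0.326 2.172 -1.067
v 1.114 1.889 -2.038
v -0.204 2.468 -1.078
v 0.365 3.136 -1.754
v 0.777 2.602 -1.362
v 0.935 4.624 -0.326
v 1.101 2.878 -1.78
v 0.994 3.306 -2.182
v 0.519 3.633 -2.334
v -0.047 3.67 -2.146
v -0.371 3.393 -1.728
v -0.264 2.966 -1.325
v 0.211 2.638 -1.173
f 2 1 4
f 2 4 3
f 4 1 5
f 4 5 3
f 5 1 6
f 5 6 3
f 6 1 7
f 6 7 3
f 7 1 8
f 7 8 3
f 8 1 9
f 8 9 3
f 9 1 10
f 9 10 3
f 10 1 11
f 10 11 3
f 11 1 12
f 11 12 3
f 12 1 13
f 12 13 3
f 13 1 14
f 13 14 3
f 14 1 2
f 14 2 3
f 16 15 19
f 16 19 17
f 17 19 20
f 17 20 18
f 19 15 21
f 19 21 20
f 20 21 22
f 20 22 18
f 21 15 23
f 21 23 22
f 22 23 24
f 22 24 18
f 23 15 25
f 23 25 24
f 24 25 26
f 24 26 18
f 25 15 27
f 25 27 26
f 26 27 28
f 26 28 18
f 27 15 29
f 27 29 28
f 28 29 30
f 28 30 18
f 29 15 31
f 29 31 30
f 30 31 32
f 30 32 18
f 31 15 16
f 31 16 32
f 32 16 17
f 32 17 18
f 33 44 38
f 33 38 34
f 33 34 40
f 33 40 43
f 33 43 44
f 34 38 42
f 38 44 37
f 44 43 35
f 43 40 39
f 40 34 41
f 36 42 37
f 36 37 35
f 36 35 39
f 36 39 41
f 36 41 42
f 37 42 38
f 35 37 44
f 39 35 43
f 41 39 40
f 42 41 34
f 46 45 49
f 46 49 47
f 47 49 50
f 47 50 48
f 49 45 51
f 49 51 50
f 50 51 52
f 50 52 48
f 51 45 53
f 51 53 52
f 52 53 54
f 52 54 48
f 53 45 55
f 53 55 54
f 54 55 56
f 54 56 48
f 55 45 57
f 55 57 56
f 56 57 58
f 56 58 48
f 57 45 59
f 57 59 58
f 58 59 60
f 58 60 48
f 59 45 61
f 59 61 60
f 60 61 62
f 60 62 48
f 61 45 63
f 61 63 62
f 62 63 64
f 62 64 48
f 63 45 65
f 63 65 64
f 64 65 66
f 64 66 48
f 65 45 67
f 65 67 66
f 66 67 68
f 66 68 48
f 67 45 69
f 67 69 68
f 68 69 70
f 68 70 48
f 69 45 46
f 69 46 70
f 70 46 47
f 70 47 48
f 72 71 74
f 72 74 73
f 74 71 75
f 74 75 73
f 75 71 76
f 75 76 73
f 76 71 77
f 76 77 73
f 77 71 78
f 77 78 73
f 78 71 79
f 78 79 73
f 79 71 80
f 79 80 73
f 80 71 72
f 80 72 73



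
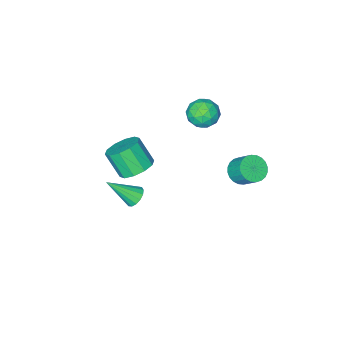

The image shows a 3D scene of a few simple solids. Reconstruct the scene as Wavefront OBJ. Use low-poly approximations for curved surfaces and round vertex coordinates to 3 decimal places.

v 2.409 0.565 3.022
v 2.7 1.052 3.083
v 3.431 -0.185 4.138
v 2.486 1.064 3.286
v 2.252 0.943 3.419
v 2.06 0.721 3.445
v 1.962 0.457 3.358
v 1.983 0.222 3.181
v 2.118 0.079 2.961
v 2.331 0.067 2.757
v 2.565 0.188 2.625
v 2.757 0.41 2.598
v 2.856 0.674 2.685
v 2.835 0.909 2.863
v -2.543 1.905 2.904
v -2.056 2.31 2.562
v -2.13 3.101 3.394
v -2.617 2.695 3.736
v -2.295 2.405 2.45
v -2.369 3.196 3.282
v -2.572 2.425 2.407
v -2.646 3.215 3.239
v -2.845 2.365 2.44
v -2.919 3.156 3.272
v -3.071 2.235 2.543
v -3.145 3.026 3.375
v -3.218 2.055 2.702
v -3.291 2.845 3.533
v -3.261 1.852 2.891
v -3.335 2.642 3.723
v -3.195 1.657 3.082
v -3.269 2.447 3.914
v -3.03 1.499 3.246
v -3.104 2.29 4.078
v -2.791 1.404 3.358
v -2.865 2.195 4.19
v -2.514 1.385 3.401
v -2.588 2.175 4.233
v -2.241 1.444 3.368
v -2.315 2.235 4.2
v -2.015 1.574 3.265
v -2.089 2.365 4.097
v -1.869 1.755 3.107
v -1.942 2.545 3.938
v -1.825 1.958 2.917
v -1.899 2.748 3.749
v -1.891 2.153 2.726
v -1.965 2.943 3.558
v 0.553 -1.877 1.839
v 1 -2.471 1.332
v 1.214 -3.318 2.514
v 0.767 -2.723 3.021
v 1.367 -2.103 1.529
v 1.581 -2.95 2.712
v 1.424 -1.648 1.845
v 1.637 -2.495 3.027
v 1.147 -1.281 2.158
v 1.361 -2.128 3.34
v 0.644 -1.141 2.349
v 0.858 -1.988 3.532
v 0.106 -1.282 2.346
v 0.32 -2.129 3.528
v -0.261 -1.65 2.148
v -0.047 -2.497 3.331
v -0.317 -2.105 1.833
v -0.104 -2.952 3.015
v -0.041 -2.472 1.52
v 0.173 -3.319 2.702
v 0.462 -2.612 1.328
v 0.676 -3.459 2.511
v -4.187 -1.864 3.556
v -3.656 -1.71 2.894
v -3.104 -2.29 4.326
v -2.573 -2.136 3.664
v -2.951 -1.479 4.075
v -3.62 -1.216 3.6
v -3.14 -2.784 3.62
v -3.809 -2.521 3.145
v -3.009 -2.279 2.934
v -2.892 -1.472 3.215
v -3.868 -2.528 4.005
v -3.751 -1.721 4.286
v -4.017 -1.75 3.158
v -2.743 -2.25 4.062
v -2.965 -1.864 4.304
v -2.653 -1.773 3.915
v -3.995 -1.459 3.572
v -3.683 -1.369 3.183
v -3.269 -1.233 3.877
v -3.077 -2.631 4.037
v -2.765 -2.541 3.648
v -4.107 -2.227 3.305
v -3.795 -2.136 2.916
v -3.491 -2.767 3.343
v -3.324 -1.994 2.792
v -2.688 -2.244 3.244
v -3.021 -2.625 3.219
v -3.414 -2.47 2.939
v -3.255 -1.52 2.957
v -2.619 -1.77 3.41
v -2.841 -1.383 3.651
v -3.234 -1.229 3.372
v -2.875 -1.854 2.981
v -4.141 -2.23 3.81
v -3.505 -2.48 4.263
v -3.526 -2.771 3.848
v -3.919 -2.617 3.569
v -4.072 -1.756 3.976
v -3.436 -2.006 4.428
v -3.346 -1.53 4.281
v -3.739 -1.375 4.001
v -3.885 -2.146 4.239
f 2 1 4
f 2 4 3
f 4 1 5
f 4 5 3
f 5 1 6
f 5 6 3
f 6 1 7
f 6 7 3
f 7 1 8
f 7 8 3
f 8 1 9
f 8 9 3
f 9 1 10
f 9 10 3
f 10 1 11
f 10 11 3
f 11 1 12
f 11 12 3
f 12 1 13
f 12 13 3
f 13 1 14
f 13 14 3
f 14 1 2
f 14 2 3
f 16 15 19
f 16 19 17
f 17 19 20
f 17 20 18
f 19 15 21
f 19 21 20
f 20 21 22
f 20 22 18
f 21 15 23
f 21 23 22
f 22 23 24
f 22 24 18
f 23 15 25
f 23 25 24
f 24 25 26
f 24 26 18
f 25 15 27
f 25 27 26
f 26 27 28
f 26 28 18
f 27 15 29
f 27 29 28
f 28 29 30
f 28 30 18
f 29 15 31
f 29 31 30
f 30 31 32
f 30 32 18
f 31 15 33
f 31 33 32
f 32 33 34
f 32 34 18
f 33 15 35
f 33 35 34
f 34 35 36
f 34 36 18
f 35 15 37
f 35 37 36
f 36 37 38
f 36 38 18
f 37 15 39
f 37 39 38
f 38 39 40
f 38 40 18
f 39 15 41
f 39 41 40
f 40 41 42
f 40 42 18
f 41 15 43
f 41 43 42
f 42 43 44
f 42 44 18
f 43 15 45
f 43 45 44
f 44 45 46
f 44 46 18
f 45 15 47
f 45 47 46
f 46 47 48
f 46 48 18
f 47 15 16
f 47 16 48
f 48 16 17
f 48 17 18
f 50 49 53
f 50 53 51
f 51 53 54
f 51 54 52
f 53 49 55
f 53 55 54
f 54 55 56
f 54 56 52
f 55 49 57
f 55 57 56
f 56 57 58
f 56 58 52
f 57 49 59
f 57 59 58
f 58 59 60
f 58 60 52
f 59 49 61
f 59 61 60
f 60 61 62
f 60 62 52
f 61 49 63
f 61 63 62
f 62 63 64
f 62 64 52
f 63 49 65
f 63 65 64
f 64 65 66
f 64 66 52
f 65 49 67
f 65 67 66
f 66 67 68
f 66 68 52
f 67 49 69
f 67 69 68
f 68 69 70
f 68 70 52
f 69 49 50
f 69 50 70
f 70 50 51
f 70 51 52
f 71 108 87
f 108 82 111
f 87 111 76
f 108 111 87
f 71 87 83
f 87 76 88
f 83 88 72
f 87 88 83
f 71 83 92
f 83 72 93
f 92 93 78
f 83 93 92
f 71 92 104
f 92 78 107
f 104 107 81
f 92 107 104
f 71 104 108
f 104 81 112
f 108 112 82
f 104 112 108
f 72 88 99
f 88 76 102
f 99 102 80
f 88 102 99
f 76 111 89
f 111 82 110
f 89 110 75
f 111 110 89
f 82 112 109
f 112 81 105
f 109 105 73
f 112 105 109
f 81 107 106
f 107 78 94
f 106 94 77
f 107 94 106
f 78 93 98
f 93 72 95
f 98 95 79
f 93 95 98
f 74 100 86
f 100 80 101
f 86 101 75
f 100 101 86
f 74 86 84
f 86 75 85
f 84 85 73
f 86 85 84
f 74 84 91
f 84 73 90
f 91 90 77
f 84 90 91
f 74 91 96
f 91 77 97
f 96 97 79
f 91 97 96
f 74 96 100
f 96 79 103
f 100 103 80
f 96 103 100
f 75 101 89
f 101 80 102
f 89 102 76
f 101 102 89
f 73 85 109
f 85 75 110
f 109 110 82
f 85 110 109
f 77 90 106
f 90 73 105
f 106 105 81
f 90 105 106
f 79 97 98
f 97 77 94
f 98 94 78
f 97 94 98
f 80 103 99
f 103 79 95
f 99 95 72
f 103 95 99



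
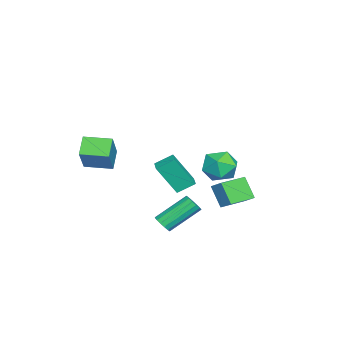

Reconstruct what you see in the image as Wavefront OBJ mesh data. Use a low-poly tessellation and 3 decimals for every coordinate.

v -1.679 3.228 -3.859
v -0.699 2.72 -3.419
v -2.761 2.16 -2.681
v -1.781 1.652 -2.241
v -2.01 2.796 -2.015
v -1.342 3.456 -2.743
v -2.118 1.424 -3.357
v -1.45 2.084 -4.085
v -0.971 1.605 -3.109
v -0.904 2.453 -2.279
v -2.556 2.427 -3.821
v -2.489 3.275 -2.991
v 4.244 0.607 -4.647
v 4.687 1.006 -4.779
v 3.738 2.492 -3.464
v 3.296 2.093 -3.333
v 4.464 1.056 -4.997
v 3.515 2.543 -3.682
v 4.182 0.986 -5.121
v 3.233 2.472 -3.806
v 3.917 0.814 -5.118
v 2.968 2.301 -3.803
v 3.74 0.587 -4.989
v 2.791 2.074 -3.674
v 3.698 0.365 -4.769
v 2.749 1.852 -3.454
v 3.802 0.208 -4.516
v 2.853 1.694 -3.201
v 4.025 0.157 -4.298
v 3.076 1.644 -2.983
v 4.307 0.228 -4.174
v 3.358 1.714 -2.859
v 4.572 0.399 -4.177
v 3.623 1.886 -2.862
v 4.749 0.626 -4.306
v 3.8 2.113 -2.991
v 4.791 0.848 -4.526
v 3.842 2.335 -3.211
v 2.444 2.824 -2.453
v 2.862 3.449 -1.907
v 1.085 3.837 -2.573
v 1.503 4.463 -2.026
v 3.037 3.477 -3.654
v 3.455 4.103 -3.107
v 1.678 4.491 -3.773
v 2.096 5.116 -3.227
v 1.163 0.595 -3.474
v 1.399 -0.501 -1.639
v 0.792 1.535 -2.865
v 1.027 0.439 -1.03
v 1.993 0.881 -3.41
v 2.228 -0.215 -1.575
v 1.621 1.821 -2.801
v 1.857 0.725 -0.966
v 3.411 -3.854 -1.249
v 2.444 -3.902 -0.411
v 3.289 -2.279 -1.3
v 2.323 -2.327 -0.462
v 4.817 -3.693 0.382
v 3.851 -3.741 1.22
v 4.696 -2.118 0.331
v 3.729 -2.166 1.169
f 1 12 6
f 1 6 2
f 1 2 8
f 1 8 11
f 1 11 12
f 2 6 10
f 6 12 5
f 12 11 3
f 11 8 7
f 8 2 9
f 4 10 5
f 4 5 3
f 4 3 7
f 4 7 9
f 4 9 10
f 5 10 6
f 3 5 12
f 7 3 11
f 9 7 8
f 10 9 2
f 14 13 17
f 14 17 15
f 15 17 18
f 15 18 16
f 17 13 19
f 17 19 18
f 18 19 20
f 18 20 16
f 19 13 21
f 19 21 20
f 20 21 22
f 20 22 16
f 21 13 23
f 21 23 22
f 22 23 24
f 22 24 16
f 23 13 25
f 23 25 24
f 24 25 26
f 24 26 16
f 25 13 27
f 25 27 26
f 26 27 28
f 26 28 16
f 27 13 29
f 27 29 28
f 28 29 30
f 28 30 16
f 29 13 31
f 29 31 30
f 30 31 32
f 30 32 16
f 31 13 33
f 31 33 32
f 32 33 34
f 32 34 16
f 33 13 35
f 33 35 34
f 34 35 36
f 34 36 16
f 35 13 37
f 35 37 36
f 36 37 38
f 36 38 16
f 37 13 14
f 37 14 38
f 38 14 15
f 38 15 16
f 40 42 39
f 43 40 39
f 39 42 41
f 41 43 39
f 40 46 42
f 44 40 43
f 44 46 40
f 42 46 41
f 45 43 41
f 41 46 45
f 45 44 43
f 46 44 45
f 48 50 47
f 51 48 47
f 47 50 49
f 49 51 47
f 48 54 50
f 52 48 51
f 52 54 48
f 50 54 49
f 53 51 49
f 49 54 53
f 53 52 51
f 54 52 53
f 56 58 55
f 59 56 55
f 55 58 57
f 57 59 55
f 56 62 58
f 60 56 59
f 60 62 56
f 58 62 57
f 61 59 57
f 57 62 61
f 61 60 59
f 62 60 61



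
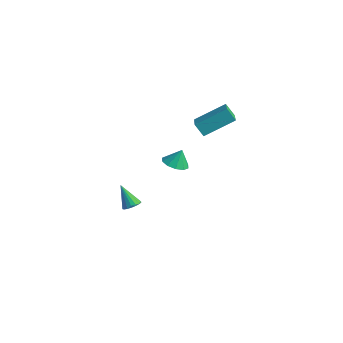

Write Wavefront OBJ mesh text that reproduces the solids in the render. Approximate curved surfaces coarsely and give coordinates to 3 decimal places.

v 0.161 2.004 2.418
v -0.432 1.844 3.195
v 1.091 3.683 3.472
v 0.499 3.523 4.249
v 1.261 0.997 3.051
v 0.669 0.837 3.828
v 2.192 2.676 4.105
v 1.599 2.516 4.882
v 2.733 -2.632 3.366
v 3.434 -2.281 3.125
v 2.887 -2.248 4.374
v 3.06 -1.947 3.055
v 2.56 -1.875 3.103
v 2.127 -2.092 3.252
v 1.925 -2.515 3.444
v 2.032 -2.983 3.607
v 2.407 -3.317 3.677
v 2.906 -3.39 3.628
v 3.339 -3.173 3.48
v 3.541 -2.75 3.287
v -2.964 -0.914 -4.668
v -2.535 -1.291 -4.4
v -3.896 -0.986 -3.272
v -2.444 -1.013 -4.325
v -2.472 -0.713 -4.329
v -2.613 -0.459 -4.41
v -2.834 -0.309 -4.55
v -3.084 -0.298 -4.717
v -3.307 -0.428 -4.873
v -3.452 -0.669 -4.982
v -3.484 -0.967 -5.018
v -3.397 -1.252 -4.975
v -3.211 -1.46 -4.861
v -2.968 -1.543 -4.703
v -2.724 -1.482 -4.537
f 2 4 1
f 5 2 1
f 1 4 3
f 3 5 1
f 2 8 4
f 6 2 5
f 6 8 2
f 4 8 3
f 7 5 3
f 3 8 7
f 7 6 5
f 8 6 7
f 10 9 12
f 10 12 11
f 12 9 13
f 12 13 11
f 13 9 14
f 13 14 11
f 14 9 15
f 14 15 11
f 15 9 16
f 15 16 11
f 16 9 17
f 16 17 11
f 17 9 18
f 17 18 11
f 18 9 19
f 18 19 11
f 19 9 20
f 19 20 11
f 20 9 10
f 20 10 11
f 22 21 24
f 22 24 23
f 24 21 25
f 24 25 23
f 25 21 26
f 25 26 23
f 26 21 27
f 26 27 23
f 27 21 28
f 27 28 23
f 28 21 29
f 28 29 23
f 29 21 30
f 29 30 23
f 30 21 31
f 30 31 23
f 31 21 32
f 31 32 23
f 32 21 33
f 32 33 23
f 33 21 34
f 33 34 23
f 34 21 35
f 34 35 23
f 35 21 22
f 35 22 23



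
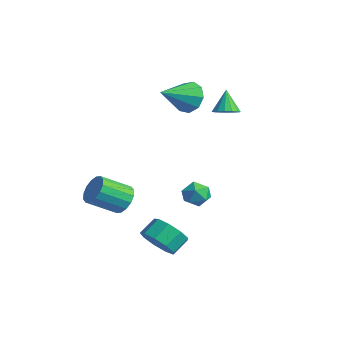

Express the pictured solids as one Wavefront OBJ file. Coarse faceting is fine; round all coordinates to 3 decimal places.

v -1.647 2.474 2.242
v -1.015 2.773 2.453
v -2.233 2.826 3.498
v -1.205 3.054 2.286
v -1.514 3.179 2.106
v -1.858 3.115 1.964
v -2.145 2.879 1.896
v -2.299 2.535 1.92
v -2.278 2.174 2.031
v -2.088 1.894 2.199
v -1.78 1.769 2.378
v -1.436 1.833 2.521
v -1.148 2.068 2.589
v -0.994 2.413 2.564
v -2.269 -3.07 -2.912
v -1.711 -3.547 -3.432
v -2.092 -5.067 -2.448
v -2.651 -4.59 -1.928
v -1.445 -3.389 -3.084
v -1.827 -4.908 -2.1
v -1.4 -3.145 -2.689
v -1.782 -4.664 -1.705
v -1.588 -2.881 -2.355
v -1.97 -4.4 -1.371
v -1.959 -2.667 -2.169
v -2.341 -4.187 -1.185
v -2.412 -2.562 -2.183
v -2.794 -4.082 -1.199
v -2.828 -2.593 -2.392
v -3.209 -4.113 -1.408
v -3.093 -2.752 -2.74
v -3.475 -4.271 -1.756
v -3.138 -2.996 -3.135
v -3.52 -4.515 -2.151
v -2.95 -3.26 -3.469
v -3.332 -4.779 -2.485
v -2.579 -3.473 -3.655
v -2.961 -4.993 -2.671
v -2.126 -3.578 -3.641
v -2.508 -5.098 -2.657
v -3.549 1.416 2.763
v -3.072 1.883 3.561
v -3.231 -0.436 3.657
v -3.769 1.827 3.693
v -4.363 1.578 3.39
v -4.576 1.254 2.793
v -4.308 1.005 2.183
v -3.685 0.948 1.844
v -2.999 1.11 1.935
v -2.569 1.415 2.413
v -2.598 1.72 3.055
v -2.204 1.488 -3.067
v -1.405 1.334 -2.783
v -2.155 0.326 -3.837
v -1.356 0.172 -3.553
v -2.025 0.106 -3.014
v -2.056 0.824 -2.538
v -1.504 0.836 -4.082
v -1.535 1.554 -3.606
v -0.972 0.931 -3.41
v -1.295 0.479 -2.75
v -2.265 1.181 -3.87
v -2.588 0.729 -3.21
v 2.114 -3.64 -3.707
v 3.108 -3.699 -3.372
v 2.939 -2.818 -2.718
v 1.946 -2.76 -3.053
v 3.069 -3.277 -3.951
v 2.9 -2.396 -3.297
v 2.583 -3.024 -4.416
v 2.414 -2.143 -3.762
v 1.878 -3.06 -4.55
v 1.709 -2.179 -3.896
v 1.284 -3.368 -4.289
v 1.115 -2.487 -3.635
v 1.078 -3.803 -3.755
v 0.909 -2.922 -3.102
v 1.357 -4.162 -3.2
v 1.189 -3.281 -2.546
v 1.991 -4.277 -2.881
v 1.822 -3.396 -2.227
v 2.682 -4.094 -2.949
v 2.513 -3.213 -2.295
f 2 1 4
f 2 4 3
f 4 1 5
f 4 5 3
f 5 1 6
f 5 6 3
f 6 1 7
f 6 7 3
f 7 1 8
f 7 8 3
f 8 1 9
f 8 9 3
f 9 1 10
f 9 10 3
f 10 1 11
f 10 11 3
f 11 1 12
f 11 12 3
f 12 1 13
f 12 13 3
f 13 1 14
f 13 14 3
f 14 1 2
f 14 2 3
f 16 15 19
f 16 19 17
f 17 19 20
f 17 20 18
f 19 15 21
f 19 21 20
f 20 21 22
f 20 22 18
f 21 15 23
f 21 23 22
f 22 23 24
f 22 24 18
f 23 15 25
f 23 25 24
f 24 25 26
f 24 26 18
f 25 15 27
f 25 27 26
f 26 27 28
f 26 28 18
f 27 15 29
f 27 29 28
f 28 29 30
f 28 30 18
f 29 15 31
f 29 31 30
f 30 31 32
f 30 32 18
f 31 15 33
f 31 33 32
f 32 33 34
f 32 34 18
f 33 15 35
f 33 35 34
f 34 35 36
f 34 36 18
f 35 15 37
f 35 37 36
f 36 37 38
f 36 38 18
f 37 15 39
f 37 39 38
f 38 39 40
f 38 40 18
f 39 15 16
f 39 16 40
f 40 16 17
f 40 17 18
f 42 41 44
f 42 44 43
f 44 41 45
f 44 45 43
f 45 41 46
f 45 46 43
f 46 41 47
f 46 47 43
f 47 41 48
f 47 48 43
f 48 41 49
f 48 49 43
f 49 41 50
f 49 50 43
f 50 41 51
f 50 51 43
f 51 41 42
f 51 42 43
f 52 63 57
f 52 57 53
f 52 53 59
f 52 59 62
f 52 62 63
f 53 57 61
f 57 63 56
f 63 62 54
f 62 59 58
f 59 53 60
f 55 61 56
f 55 56 54
f 55 54 58
f 55 58 60
f 55 60 61
f 56 61 57
f 54 56 63
f 58 54 62
f 60 58 59
f 61 60 53
f 65 64 68
f 65 68 66
f 66 68 69
f 66 69 67
f 68 64 70
f 68 70 69
f 69 70 71
f 69 71 67
f 70 64 72
f 70 72 71
f 71 72 73
f 71 73 67
f 72 64 74
f 72 74 73
f 73 74 75
f 73 75 67
f 74 64 76
f 74 76 75
f 75 76 77
f 75 77 67
f 76 64 78
f 76 78 77
f 77 78 79
f 77 79 67
f 78 64 80
f 78 80 79
f 79 80 81
f 79 81 67
f 80 64 82
f 80 82 81
f 81 82 83
f 81 83 67
f 82 64 65
f 82 65 83
f 83 65 66
f 83 66 67



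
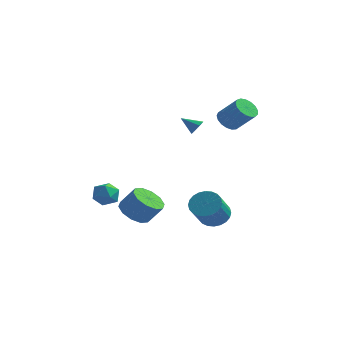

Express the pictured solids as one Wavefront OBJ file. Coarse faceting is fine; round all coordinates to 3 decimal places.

v -1.783 0.209 -4.265
v -1.179 0.857 -4.81
v -0.333 1.018 -3.681
v -0.937 0.371 -3.135
v -1.633 1.206 -4.519
v -0.787 1.368 -3.39
v -2.145 1.175 -4.132
v -1.299 1.337 -3.003
v -2.518 0.775 -3.795
v -1.672 0.937 -2.666
v -2.611 0.159 -3.637
v -1.765 0.32 -2.508
v -2.387 -0.438 -3.719
v -1.541 -0.277 -2.59
v -1.933 -0.788 -4.01
v -1.087 -0.626 -2.881
v -1.421 -0.757 -4.397
v -0.575 -0.595 -3.268
v -1.048 -0.357 -4.734
v -0.202 -0.195 -3.605
v -0.955 0.26 -4.892
v -0.109 0.421 -3.763
v 1.655 1.041 2.333
v 1.957 1.036 2.769
v 0.765 0.839 2.947
v 1.836 1.372 2.705
v 1.631 1.553 2.467
v 1.437 1.494 2.166
v 1.345 1.223 1.944
v 1.398 0.867 1.903
v 1.571 0.592 2.064
v 1.784 0.527 2.35
v 1.936 0.703 2.629
v 3.209 0.02 -3.403
v 3.805 -0.419 -3.95
v 3.947 -1.779 -2.703
v 3.351 -1.34 -2.157
v 4.027 -0.216 -3.753
v 4.168 -1.576 -2.507
v 4.124 0.023 -3.504
v 4.265 -1.337 -2.257
v 4.082 0.261 -3.239
v 4.223 -1.098 -1.992
v 3.907 0.463 -2.999
v 4.048 -0.897 -1.752
v 3.626 0.597 -2.821
v 3.767 -0.762 -1.574
v 3.281 0.644 -2.731
v 3.423 -0.716 -1.484
v 2.926 0.595 -2.744
v 3.067 -0.765 -1.497
v 2.613 0.459 -2.857
v 2.755 -0.901 -1.61
v 2.392 0.256 -3.053
v 2.533 -1.104 -1.807
v 2.295 0.017 -3.303
v 2.436 -1.343 -2.056
v 2.337 -0.222 -3.568
v 2.478 -1.581 -2.321
v 2.512 -0.423 -3.808
v 2.653 -1.783 -2.561
v 2.793 -0.558 -3.986
v 2.934 -1.917 -2.739
v 3.137 -0.604 -4.076
v 3.279 -1.964 -2.829
v 3.493 -0.555 -4.063
v 3.634 -1.915 -2.816
v -1.554 -2.042 -2.019
v -1.14 -2.687 -2.367
v -2.42 -2.913 -1.433
v -2.006 -3.558 -1.781
v -1.643 -3.104 -1.173
v -1.108 -2.566 -1.535
v -2.452 -3.034 -2.265
v -1.917 -2.496 -2.627
v -1.696 -3.3 -2.519
v -1.196 -3.343 -1.844
v -2.364 -2.257 -1.956
v -1.864 -2.3 -1.281
v 2.416 3.165 2.38
v 2.777 3.766 2.062
v 3.965 3.656 3.202
v 3.604 3.055 3.52
v 2.553 3.919 2.31
v 3.74 3.81 3.451
v 2.297 3.9 2.575
v 3.484 3.791 3.715
v 2.068 3.712 2.795
v 3.256 3.603 3.935
v 1.92 3.399 2.919
v 3.107 3.29 4.06
v 1.885 3.032 2.921
v 3.072 2.923 4.061
v 1.971 2.696 2.798
v 3.159 2.586 3.938
v 2.16 2.467 2.579
v 3.348 2.357 3.72
v 2.408 2.397 2.315
v 3.595 2.288 3.456
v 2.657 2.504 2.066
v 3.844 2.395 3.206
v 2.851 2.762 1.888
v 4.039 2.653 3.029
v 2.946 3.112 1.823
v 4.133 3.003 2.964
v 2.919 3.475 1.886
v 4.107 3.365 3.026
f 2 1 5
f 2 5 3
f 3 5 6
f 3 6 4
f 5 1 7
f 5 7 6
f 6 7 8
f 6 8 4
f 7 1 9
f 7 9 8
f 8 9 10
f 8 10 4
f 9 1 11
f 9 11 10
f 10 11 12
f 10 12 4
f 11 1 13
f 11 13 12
f 12 13 14
f 12 14 4
f 13 1 15
f 13 15 14
f 14 15 16
f 14 16 4
f 15 1 17
f 15 17 16
f 16 17 18
f 16 18 4
f 17 1 19
f 17 19 18
f 18 19 20
f 18 20 4
f 19 1 21
f 19 21 20
f 20 21 22
f 20 22 4
f 21 1 2
f 21 2 22
f 22 2 3
f 22 3 4
f 24 23 26
f 24 26 25
f 26 23 27
f 26 27 25
f 27 23 28
f 27 28 25
f 28 23 29
f 28 29 25
f 29 23 30
f 29 30 25
f 30 23 31
f 30 31 25
f 31 23 32
f 31 32 25
f 32 23 33
f 32 33 25
f 33 23 24
f 33 24 25
f 35 34 38
f 35 38 36
f 36 38 39
f 36 39 37
f 38 34 40
f 38 40 39
f 39 40 41
f 39 41 37
f 40 34 42
f 40 42 41
f 41 42 43
f 41 43 37
f 42 34 44
f 42 44 43
f 43 44 45
f 43 45 37
f 44 34 46
f 44 46 45
f 45 46 47
f 45 47 37
f 46 34 48
f 46 48 47
f 47 48 49
f 47 49 37
f 48 34 50
f 48 50 49
f 49 50 51
f 49 51 37
f 50 34 52
f 50 52 51
f 51 52 53
f 51 53 37
f 52 34 54
f 52 54 53
f 53 54 55
f 53 55 37
f 54 34 56
f 54 56 55
f 55 56 57
f 55 57 37
f 56 34 58
f 56 58 57
f 57 58 59
f 57 59 37
f 58 34 60
f 58 60 59
f 59 60 61
f 59 61 37
f 60 34 62
f 60 62 61
f 61 62 63
f 61 63 37
f 62 34 64
f 62 64 63
f 63 64 65
f 63 65 37
f 64 34 66
f 64 66 65
f 65 66 67
f 65 67 37
f 66 34 35
f 66 35 67
f 67 35 36
f 67 36 37
f 68 79 73
f 68 73 69
f 68 69 75
f 68 75 78
f 68 78 79
f 69 73 77
f 73 79 72
f 79 78 70
f 78 75 74
f 75 69 76
f 71 77 72
f 71 72 70
f 71 70 74
f 71 74 76
f 71 76 77
f 72 77 73
f 70 72 79
f 74 70 78
f 76 74 75
f 77 76 69
f 81 80 84
f 81 84 82
f 82 84 85
f 82 85 83
f 84 80 86
f 84 86 85
f 85 86 87
f 85 87 83
f 86 80 88
f 86 88 87
f 87 88 89
f 87 89 83
f 88 80 90
f 88 90 89
f 89 90 91
f 89 91 83
f 90 80 92
f 90 92 91
f 91 92 93
f 91 93 83
f 92 80 94
f 92 94 93
f 93 94 95
f 93 95 83
f 94 80 96
f 94 96 95
f 95 96 97
f 95 97 83
f 96 80 98
f 96 98 97
f 97 98 99
f 97 99 83
f 98 80 100
f 98 100 99
f 99 100 101
f 99 101 83
f 100 80 102
f 100 102 101
f 101 102 103
f 101 103 83
f 102 80 104
f 102 104 103
f 103 104 105
f 103 105 83
f 104 80 106
f 104 106 105
f 105 106 107
f 105 107 83
f 106 80 81
f 106 81 107
f 107 81 82
f 107 82 83



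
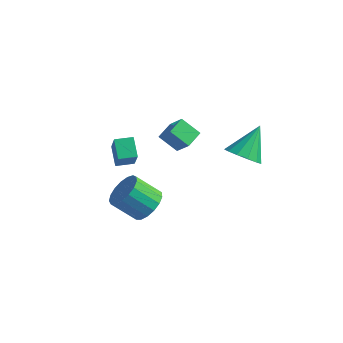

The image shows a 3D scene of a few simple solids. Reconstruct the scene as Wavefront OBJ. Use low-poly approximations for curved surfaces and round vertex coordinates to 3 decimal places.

v 2.004 0.944 2.805
v 2.903 1.083 2.611
v 2.096 2.236 4.155
v 2.634 1.417 2.31
v 2.165 1.601 2.166
v 1.645 1.576 2.225
v 1.239 1.351 2.468
v 1.076 0.997 2.818
v 1.207 0.626 3.164
v 1.592 0.356 3.396
v 2.108 0.273 3.441
v 2.59 0.403 3.283
v 2.887 0.705 2.974
v -1.969 -0.881 -1.406
v -1.451 -1.7 -1.353
v -2.474 -2.278 -0.282
v -2.991 -1.459 -0.334
v -1.263 -1.428 -1.027
v -2.285 -2.006 0.044
v -1.236 -1.031 -0.788
v -2.259 -1.609 0.284
v -1.377 -0.6 -0.69
v -2.4 -1.178 0.382
v -1.654 -0.233 -0.756
v -2.677 -0.811 0.315
v -2.003 -0.015 -0.971
v -3.026 -0.593 0.101
v -2.344 0.005 -1.286
v -3.366 -0.573 -0.214
v -2.599 -0.178 -1.628
v -3.621 -0.756 -0.556
v -2.709 -0.522 -1.919
v -3.732 -1.1 -0.847
v -2.65 -0.948 -2.093
v -3.673 -1.526 -1.021
v -2.435 -1.359 -2.109
v -3.458 -1.937 -1.037
v -2.113 -1.661 -1.964
v -3.136 -2.239 -0.893
v -1.758 -1.784 -1.692
v -2.781 -2.362 -0.62
v -1.529 -0.642 3.658
v -0.739 -0.865 4.547
v -1.539 0.306 3.905
v -0.749 0.083 4.793
v -0.651 -0.443 2.927
v 0.139 -0.666 3.815
v -0.661 0.505 3.173
v 0.129 0.282 4.062
v -4.142 -0.453 0.154
v -4.825 0.193 0.817
v -3.505 0.211 0.164
v -4.189 0.857 0.827
v -3.511 -1.077 1.413
v -4.195 -0.431 2.076
v -2.875 -0.413 1.423
v -3.558 0.233 2.086
f 2 1 4
f 2 4 3
f 4 1 5
f 4 5 3
f 5 1 6
f 5 6 3
f 6 1 7
f 6 7 3
f 7 1 8
f 7 8 3
f 8 1 9
f 8 9 3
f 9 1 10
f 9 10 3
f 10 1 11
f 10 11 3
f 11 1 12
f 11 12 3
f 12 1 13
f 12 13 3
f 13 1 2
f 13 2 3
f 15 14 18
f 15 18 16
f 16 18 19
f 16 19 17
f 18 14 20
f 18 20 19
f 19 20 21
f 19 21 17
f 20 14 22
f 20 22 21
f 21 22 23
f 21 23 17
f 22 14 24
f 22 24 23
f 23 24 25
f 23 25 17
f 24 14 26
f 24 26 25
f 25 26 27
f 25 27 17
f 26 14 28
f 26 28 27
f 27 28 29
f 27 29 17
f 28 14 30
f 28 30 29
f 29 30 31
f 29 31 17
f 30 14 32
f 30 32 31
f 31 32 33
f 31 33 17
f 32 14 34
f 32 34 33
f 33 34 35
f 33 35 17
f 34 14 36
f 34 36 35
f 35 36 37
f 35 37 17
f 36 14 38
f 36 38 37
f 37 38 39
f 37 39 17
f 38 14 40
f 38 40 39
f 39 40 41
f 39 41 17
f 40 14 15
f 40 15 41
f 41 15 16
f 41 16 17
f 43 45 42
f 46 43 42
f 42 45 44
f 44 46 42
f 43 49 45
f 47 43 46
f 47 49 43
f 45 49 44
f 48 46 44
f 44 49 48
f 48 47 46
f 49 47 48
f 51 53 50
f 54 51 50
f 50 53 52
f 52 54 50
f 51 57 53
f 55 51 54
f 55 57 51
f 53 57 52
f 56 54 52
f 52 57 56
f 56 55 54
f 57 55 56



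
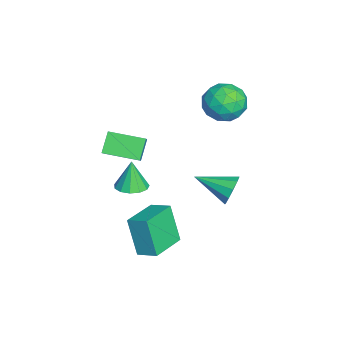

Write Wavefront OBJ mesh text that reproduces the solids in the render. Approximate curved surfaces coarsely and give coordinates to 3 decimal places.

v 2.183 2.92 -0.014
v 2.538 2.61 -0.733
v 1.817 1.14 0.574
v 2.92 2.653 -0.366
v 3.021 2.798 0.136
v 2.801 2.989 0.58
v 2.345 3.155 0.798
v 1.827 3.23 0.705
v 1.445 3.188 0.338
v 1.345 3.043 -0.163
v 1.564 2.851 -0.608
v 2.02 2.686 -0.825
v -3.27 2.539 2.9
v -2.503 3.288 2.389
v -1.817 1.372 3.371
v -1.05 2.121 2.86
v -1.608 2.434 3.861
v -2.506 3.156 3.569
v -1.814 1.504 2.191
v -2.712 2.226 1.899
v -1.602 2.649 1.95
v -1.475 3.223 2.982
v -2.845 1.437 2.778
v -2.718 2.011 3.81
v -3.014 3.016 2.603
v -1.306 1.644 3.157
v -1.634 1.828 3.745
v -1.183 2.268 3.445
v -3.016 2.938 3.297
v -2.565 3.379 2.996
v -2.039 2.877 3.862
v -1.755 1.281 2.764
v -1.304 1.722 2.463
v -3.137 2.392 2.315
v -2.686 2.832 2.015
v -2.281 1.783 1.898
v -2.034 3.08 2.045
v -1.18 2.394 2.322
v -1.629 2.032 1.928
v -2.157 2.456 1.757
v -1.959 3.418 2.651
v -1.105 2.732 2.928
v -1.433 2.916 3.517
v -1.961 3.34 3.345
v -1.43 3.042 2.394
v -3.215 1.928 2.832
v -2.361 1.242 3.109
v -2.359 1.32 2.415
v -2.887 1.744 2.243
v -3.14 2.266 3.438
v -2.286 1.58 3.715
v -2.163 2.204 4.003
v -2.691 2.628 3.832
v -2.89 1.618 3.366
v 2.434 -0.366 -3.559
v 1.823 -0.872 -1.615
v 2.902 0.574 -3.168
v 2.29 0.068 -1.223
v 4.13 -1.328 -3.277
v 3.518 -1.834 -1.332
v 4.597 -0.388 -2.885
v 3.986 -0.894 -0.941
v 0.107 -1.941 -1.741
v 0.813 -1.487 -1.605
v -0.187 -1.959 -0.159
v 0.459 -1.171 -1.667
v -0.007 -1.098 -1.753
v -0.436 -1.294 -1.835
v -0.694 -1.694 -1.887
v -0.697 -2.173 -1.893
v -0.444 -2.578 -1.851
v -0.017 -2.781 -1.774
v 0.449 -2.717 -1.687
v 0.807 -2.406 -1.617
v 0.943 -1.948 -1.586
v 1.776 -2.754 3.53
v 2.45 -2.743 4.11
v 1.971 -1.015 3.269
v 2.646 -1.003 3.85
v 2.554 -2.977 2.63
v 3.229 -2.965 3.211
v 2.75 -1.237 2.37
v 3.424 -1.226 2.95
f 2 1 4
f 2 4 3
f 4 1 5
f 4 5 3
f 5 1 6
f 5 6 3
f 6 1 7
f 6 7 3
f 7 1 8
f 7 8 3
f 8 1 9
f 8 9 3
f 9 1 10
f 9 10 3
f 10 1 11
f 10 11 3
f 11 1 12
f 11 12 3
f 12 1 2
f 12 2 3
f 13 50 29
f 50 24 53
f 29 53 18
f 50 53 29
f 13 29 25
f 29 18 30
f 25 30 14
f 29 30 25
f 13 25 34
f 25 14 35
f 34 35 20
f 25 35 34
f 13 34 46
f 34 20 49
f 46 49 23
f 34 49 46
f 13 46 50
f 46 23 54
f 50 54 24
f 46 54 50
f 14 30 41
f 30 18 44
f 41 44 22
f 30 44 41
f 18 53 31
f 53 24 52
f 31 52 17
f 53 52 31
f 24 54 51
f 54 23 47
f 51 47 15
f 54 47 51
f 23 49 48
f 49 20 36
f 48 36 19
f 49 36 48
f 20 35 40
f 35 14 37
f 40 37 21
f 35 37 40
f 16 42 28
f 42 22 43
f 28 43 17
f 42 43 28
f 16 28 26
f 28 17 27
f 26 27 15
f 28 27 26
f 16 26 33
f 26 15 32
f 33 32 19
f 26 32 33
f 16 33 38
f 33 19 39
f 38 39 21
f 33 39 38
f 16 38 42
f 38 21 45
f 42 45 22
f 38 45 42
f 17 43 31
f 43 22 44
f 31 44 18
f 43 44 31
f 15 27 51
f 27 17 52
f 51 52 24
f 27 52 51
f 19 32 48
f 32 15 47
f 48 47 23
f 32 47 48
f 21 39 40
f 39 19 36
f 40 36 20
f 39 36 40
f 22 45 41
f 45 21 37
f 41 37 14
f 45 37 41
f 56 58 55
f 59 56 55
f 55 58 57
f 57 59 55
f 56 62 58
f 60 56 59
f 60 62 56
f 58 62 57
f 61 59 57
f 57 62 61
f 61 60 59
f 62 60 61
f 64 63 66
f 64 66 65
f 66 63 67
f 66 67 65
f 67 63 68
f 67 68 65
f 68 63 69
f 68 69 65
f 69 63 70
f 69 70 65
f 70 63 71
f 70 71 65
f 71 63 72
f 71 72 65
f 72 63 73
f 72 73 65
f 73 63 74
f 73 74 65
f 74 63 75
f 74 75 65
f 75 63 64
f 75 64 65
f 77 79 76
f 80 77 76
f 76 79 78
f 78 80 76
f 77 83 79
f 81 77 80
f 81 83 77
f 79 83 78
f 82 80 78
f 78 83 82
f 82 81 80
f 83 81 82



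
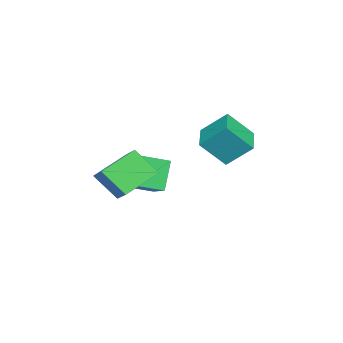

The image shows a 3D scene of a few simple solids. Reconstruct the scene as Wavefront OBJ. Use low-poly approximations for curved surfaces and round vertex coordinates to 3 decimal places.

v -4.095 0.157 -2.431
v -3.638 -0.918 -1.196
v -4.197 1.343 -1.361
v -3.741 0.267 -0.126
v -2.499 0.533 -2.694
v -2.043 -0.543 -1.459
v -2.602 1.718 -1.624
v -2.145 0.643 -0.389
v 0.56 -1.961 -2.498
v 0.46 -3.036 -1.345
v 1.63 -1.25 -1.743
v 1.53 -2.325 -0.589
v 1.85 -2.995 -3.351
v 1.75 -4.07 -2.197
v 2.92 -2.284 -2.595
v 2.82 -3.359 -1.442
v -2.822 -2.545 -3.018
v -2.075 -3.667 -2.543
v -2.019 -1.808 -2.542
v -1.271 -2.93 -2.067
v -1.949 -2.57 -4.453
v -1.201 -3.692 -3.978
v -1.145 -1.833 -3.977
v -0.398 -2.955 -3.502
f 2 4 1
f 5 2 1
f 1 4 3
f 3 5 1
f 2 8 4
f 6 2 5
f 6 8 2
f 4 8 3
f 7 5 3
f 3 8 7
f 7 6 5
f 8 6 7
f 10 12 9
f 13 10 9
f 9 12 11
f 11 13 9
f 10 16 12
f 14 10 13
f 14 16 10
f 12 16 11
f 15 13 11
f 11 16 15
f 15 14 13
f 16 14 15
f 18 20 17
f 21 18 17
f 17 20 19
f 19 21 17
f 18 24 20
f 22 18 21
f 22 24 18
f 20 24 19
f 23 21 19
f 19 24 23
f 23 22 21
f 24 22 23



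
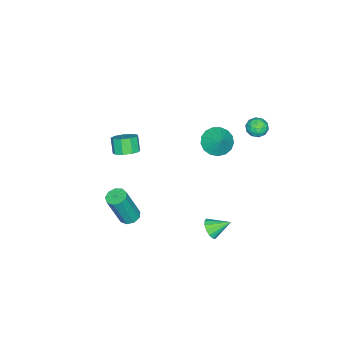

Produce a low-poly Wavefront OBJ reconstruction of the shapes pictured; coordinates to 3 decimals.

v -3.904 3.068 4.108
v -3.354 3.426 4.195
v -3.326 2.294 3.645
v -2.776 2.652 3.732
v -3.088 2.39 4.255
v -3.445 2.869 4.541
v -3.235 2.851 3.299
v -3.592 3.33 3.585
v -2.94 3.292 3.696
v -2.849 3.007 4.287
v -3.831 2.713 3.553
v -3.74 2.428 4.144
v -3.68 3.315 4.192
v -3 2.405 3.648
v -3.183 2.251 3.955
v -2.86 2.461 4.007
v -3.733 2.988 4.395
v -3.41 3.198 4.447
v -3.253 2.589 4.482
v -3.27 2.522 3.393
v -2.947 2.732 3.445
v -3.82 3.259 3.833
v -3.497 3.469 3.885
v -3.427 3.131 3.358
v -3.113 3.447 3.95
v -2.774 2.992 3.678
v -3.044 3.109 3.423
v -3.254 3.39 3.591
v -3.06 3.279 4.297
v -2.72 2.824 4.025
v -2.903 2.67 4.332
v -3.113 2.952 4.501
v -2.817 3.201 4.004
v -3.96 2.896 3.815
v -3.62 2.441 3.543
v -3.567 2.768 3.339
v -3.777 3.05 3.508
v -3.906 2.728 4.162
v -3.567 2.273 3.89
v -3.426 2.33 4.249
v -3.636 2.611 4.417
v -3.863 2.519 3.836
v -2.537 0.918 2.484
v -1.763 0.894 1.986
v -1.943 1.542 3.376
v -1.96 1.266 1.857
v -2.289 1.559 1.871
v -2.674 1.704 2.026
v -3.029 1.67 2.285
v -3.27 1.463 2.59
v -3.343 1.132 2.871
v -3.232 0.751 3.062
v -2.961 0.409 3.122
v -2.593 0.184 3.035
v -2.212 0.126 2.821
v -1.905 0.25 2.531
v -1.743 0.528 2.23
v -0.613 -3.576 1.149
v 0.032 -3.916 1.326
v -0.382 -4.264 2.168
v -1.027 -3.924 1.991
v 0.025 -3.441 1.519
v -0.389 -3.788 2.361
v -0.28 -3.029 1.539
v -0.694 -3.376 2.381
v -0.741 -2.873 1.377
v -1.155 -3.221 2.218
v -1.142 -3.046 1.108
v -1.556 -3.394 1.949
v -1.296 -3.468 0.858
v -1.71 -3.815 1.7
v -1.13 -3.94 0.745
v -1.544 -4.287 1.586
v -0.722 -4.242 0.821
v -1.136 -4.589 1.662
v -0.263 -4.232 1.05
v -0.677 -4.58 1.892
v 3.004 -1.376 -0.233
v 3.37 -0.901 -0.238
v 3.982 -1.348 1.827
v 3.616 -1.824 1.833
v 2.998 -0.79 -0.104
v 3.61 -1.238 1.961
v 2.629 -0.954 -0.03
v 3.241 -1.402 2.035
v 2.435 -1.315 -0.051
v 3.048 -1.763 2.014
v 2.508 -1.705 -0.157
v 3.12 -2.153 1.908
v 2.812 -1.941 -0.298
v 3.425 -2.389 1.767
v 3.206 -1.913 -0.409
v 3.819 -2.36 1.656
v 3.506 -1.633 -0.437
v 4.118 -2.081 1.628
v 3.57 -1.234 -0.37
v 4.183 -1.681 1.695
v 2.917 3.341 0.919
v 3.512 3.546 1.032
v 2.483 4.259 1.541
v 3.423 3.695 0.75
v 3.198 3.749 0.513
v 2.897 3.694 0.385
v 2.602 3.544 0.4
v 2.391 3.34 0.554
v 2.321 3.137 0.806
v 2.411 2.988 1.088
v 2.636 2.934 1.325
v 2.936 2.989 1.453
v 3.232 3.138 1.438
v 3.442 3.342 1.284
f 1 38 17
f 38 12 41
f 17 41 6
f 38 41 17
f 1 17 13
f 17 6 18
f 13 18 2
f 17 18 13
f 1 13 22
f 13 2 23
f 22 23 8
f 13 23 22
f 1 22 34
f 22 8 37
f 34 37 11
f 22 37 34
f 1 34 38
f 34 11 42
f 38 42 12
f 34 42 38
f 2 18 29
f 18 6 32
f 29 32 10
f 18 32 29
f 6 41 19
f 41 12 40
f 19 40 5
f 41 40 19
f 12 42 39
f 42 11 35
f 39 35 3
f 42 35 39
f 11 37 36
f 37 8 24
f 36 24 7
f 37 24 36
f 8 23 28
f 23 2 25
f 28 25 9
f 23 25 28
f 4 30 16
f 30 10 31
f 16 31 5
f 30 31 16
f 4 16 14
f 16 5 15
f 14 15 3
f 16 15 14
f 4 14 21
f 14 3 20
f 21 20 7
f 14 20 21
f 4 21 26
f 21 7 27
f 26 27 9
f 21 27 26
f 4 26 30
f 26 9 33
f 30 33 10
f 26 33 30
f 5 31 19
f 31 10 32
f 19 32 6
f 31 32 19
f 3 15 39
f 15 5 40
f 39 40 12
f 15 40 39
f 7 20 36
f 20 3 35
f 36 35 11
f 20 35 36
f 9 27 28
f 27 7 24
f 28 24 8
f 27 24 28
f 10 33 29
f 33 9 25
f 29 25 2
f 33 25 29
f 44 43 46
f 44 46 45
f 46 43 47
f 46 47 45
f 47 43 48
f 47 48 45
f 48 43 49
f 48 49 45
f 49 43 50
f 49 50 45
f 50 43 51
f 50 51 45
f 51 43 52
f 51 52 45
f 52 43 53
f 52 53 45
f 53 43 54
f 53 54 45
f 54 43 55
f 54 55 45
f 55 43 56
f 55 56 45
f 56 43 57
f 56 57 45
f 57 43 44
f 57 44 45
f 59 58 62
f 59 62 60
f 60 62 63
f 60 63 61
f 62 58 64
f 62 64 63
f 63 64 65
f 63 65 61
f 64 58 66
f 64 66 65
f 65 66 67
f 65 67 61
f 66 58 68
f 66 68 67
f 67 68 69
f 67 69 61
f 68 58 70
f 68 70 69
f 69 70 71
f 69 71 61
f 70 58 72
f 70 72 71
f 71 72 73
f 71 73 61
f 72 58 74
f 72 74 73
f 73 74 75
f 73 75 61
f 74 58 76
f 74 76 75
f 75 76 77
f 75 77 61
f 76 58 59
f 76 59 77
f 77 59 60
f 77 60 61
f 79 78 82
f 79 82 80
f 80 82 83
f 80 83 81
f 82 78 84
f 82 84 83
f 83 84 85
f 83 85 81
f 84 78 86
f 84 86 85
f 85 86 87
f 85 87 81
f 86 78 88
f 86 88 87
f 87 88 89
f 87 89 81
f 88 78 90
f 88 90 89
f 89 90 91
f 89 91 81
f 90 78 92
f 90 92 91
f 91 92 93
f 91 93 81
f 92 78 94
f 92 94 93
f 93 94 95
f 93 95 81
f 94 78 96
f 94 96 95
f 95 96 97
f 95 97 81
f 96 78 79
f 96 79 97
f 97 79 80
f 97 80 81
f 99 98 101
f 99 101 100
f 101 98 102
f 101 102 100
f 102 98 103
f 102 103 100
f 103 98 104
f 103 104 100
f 104 98 105
f 104 105 100
f 105 98 106
f 105 106 100
f 106 98 107
f 106 107 100
f 107 98 108
f 107 108 100
f 108 98 109
f 108 109 100
f 109 98 110
f 109 110 100
f 110 98 111
f 110 111 100
f 111 98 99
f 111 99 100

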